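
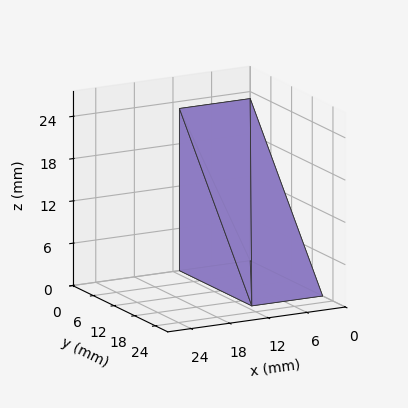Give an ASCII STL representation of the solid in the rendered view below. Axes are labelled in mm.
Reading the render: the shape is a wedge (ramp): 11 × 21 mm base, rising to 23 mm along the y=0 edge and sloping linearly to z=0 at y=21 (dimensions read to the nearest mm from the axis ticks). For the STL, each face is triangulated and given an outward normal.

solid part
  facet normal 0.0000 0.0000 -1.0000
    outer loop
      vertex 11.0 21.0 0.0
      vertex 11.0 0.0 0.0
      vertex 0.0 0.0 0.0
    endloop
  endfacet
  facet normal 0.0000 0.0000 -1.0000
    outer loop
      vertex 0.0 21.0 0.0
      vertex 11.0 21.0 0.0
      vertex 0.0 0.0 0.0
    endloop
  endfacet
  facet normal 0.0000 -1.0000 0.0000
    outer loop
      vertex 0.0 0.0 0.0
      vertex 11.0 0.0 0.0
      vertex 11.0 0.0 23.0
    endloop
  endfacet
  facet normal 0.0000 -1.0000 0.0000
    outer loop
      vertex 0.0 0.0 0.0
      vertex 11.0 0.0 23.0
      vertex 0.0 0.0 23.0
    endloop
  endfacet
  facet normal 0.0000 0.7385 0.6743
    outer loop
      vertex 0.0 0.0 23.0
      vertex 11.0 0.0 23.0
      vertex 11.0 21.0 0.0
    endloop
  endfacet
  facet normal 0.0000 0.7385 0.6743
    outer loop
      vertex 0.0 0.0 23.0
      vertex 11.0 21.0 0.0
      vertex 0.0 21.0 0.0
    endloop
  endfacet
  facet normal -1.0000 0.0000 0.0000
    outer loop
      vertex 0.0 0.0 23.0
      vertex 0.0 21.0 0.0
      vertex 0.0 0.0 0.0
    endloop
  endfacet
  facet normal 1.0000 0.0000 0.0000
    outer loop
      vertex 11.0 0.0 0.0
      vertex 11.0 21.0 0.0
      vertex 11.0 0.0 23.0
    endloop
  endfacet
endsolid part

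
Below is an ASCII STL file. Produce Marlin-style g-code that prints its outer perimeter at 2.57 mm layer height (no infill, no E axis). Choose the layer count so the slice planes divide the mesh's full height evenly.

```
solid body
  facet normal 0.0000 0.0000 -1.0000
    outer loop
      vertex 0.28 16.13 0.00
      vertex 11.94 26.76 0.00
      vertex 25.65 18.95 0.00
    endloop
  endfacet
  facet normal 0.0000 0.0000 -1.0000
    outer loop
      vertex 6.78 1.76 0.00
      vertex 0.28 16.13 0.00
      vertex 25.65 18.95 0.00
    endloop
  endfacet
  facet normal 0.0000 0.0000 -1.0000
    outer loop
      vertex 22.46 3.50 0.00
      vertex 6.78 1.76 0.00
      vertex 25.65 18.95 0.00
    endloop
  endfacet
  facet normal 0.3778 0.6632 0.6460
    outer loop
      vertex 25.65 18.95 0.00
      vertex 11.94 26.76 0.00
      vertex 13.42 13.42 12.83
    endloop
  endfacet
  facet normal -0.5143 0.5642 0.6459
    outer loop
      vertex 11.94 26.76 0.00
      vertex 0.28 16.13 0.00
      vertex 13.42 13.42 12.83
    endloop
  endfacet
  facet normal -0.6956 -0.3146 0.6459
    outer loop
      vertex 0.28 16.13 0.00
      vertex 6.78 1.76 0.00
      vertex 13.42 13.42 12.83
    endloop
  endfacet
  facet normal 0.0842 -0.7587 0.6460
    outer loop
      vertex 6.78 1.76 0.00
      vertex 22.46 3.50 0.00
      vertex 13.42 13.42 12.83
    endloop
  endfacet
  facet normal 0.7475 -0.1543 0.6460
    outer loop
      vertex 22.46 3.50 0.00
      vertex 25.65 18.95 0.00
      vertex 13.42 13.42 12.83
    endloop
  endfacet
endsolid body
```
; perimeter-only toolpath
G21 ; units = mm
G90 ; absolute positioning
G28 ; home
; layer 1
G0 Z2.57
G0 X23.20 Y17.84
G1 X12.24 Y24.09
G1 X2.91 Y15.59
G1 X8.11 Y4.09
G1 X20.65 Y5.48
G1 X23.20 Y17.84
; layer 2
G0 Z5.13
G0 X20.76 Y16.74
G1 X12.53 Y21.42
G1 X5.54 Y15.05
G1 X9.44 Y6.42
G1 X18.84 Y7.47
G1 X20.76 Y16.74
; layer 3
G0 Z7.70
G0 X18.31 Y15.63
G1 X12.83 Y18.76
G1 X8.16 Y14.50
G1 X10.76 Y8.76
G1 X17.04 Y9.45
G1 X18.31 Y15.63
; layer 4
G0 Z10.26
G0 X15.87 Y14.53
G1 X13.12 Y16.09
G1 X10.79 Y13.96
G1 X12.09 Y11.09
G1 X15.23 Y11.44
G1 X15.87 Y14.53
M2 ; end

The solid is a regular 5-sided pyramid, base circumscribed radius ≈ 13.4 mm, apex at z ≈ 12.8 mm. Slicing at Δz = 2.57 mm — 5 equal slices spanning the solid's height, so layer i sits at z = i·h/5 — gives 4 non-empty perimeters. Each is a 5-segment closed polygon; G0 lifts to the layer z and rapids to the start vertex, then G1 traces the edges. The cross-section shrinks linearly with z (the slice at the apex is degenerate and omitted).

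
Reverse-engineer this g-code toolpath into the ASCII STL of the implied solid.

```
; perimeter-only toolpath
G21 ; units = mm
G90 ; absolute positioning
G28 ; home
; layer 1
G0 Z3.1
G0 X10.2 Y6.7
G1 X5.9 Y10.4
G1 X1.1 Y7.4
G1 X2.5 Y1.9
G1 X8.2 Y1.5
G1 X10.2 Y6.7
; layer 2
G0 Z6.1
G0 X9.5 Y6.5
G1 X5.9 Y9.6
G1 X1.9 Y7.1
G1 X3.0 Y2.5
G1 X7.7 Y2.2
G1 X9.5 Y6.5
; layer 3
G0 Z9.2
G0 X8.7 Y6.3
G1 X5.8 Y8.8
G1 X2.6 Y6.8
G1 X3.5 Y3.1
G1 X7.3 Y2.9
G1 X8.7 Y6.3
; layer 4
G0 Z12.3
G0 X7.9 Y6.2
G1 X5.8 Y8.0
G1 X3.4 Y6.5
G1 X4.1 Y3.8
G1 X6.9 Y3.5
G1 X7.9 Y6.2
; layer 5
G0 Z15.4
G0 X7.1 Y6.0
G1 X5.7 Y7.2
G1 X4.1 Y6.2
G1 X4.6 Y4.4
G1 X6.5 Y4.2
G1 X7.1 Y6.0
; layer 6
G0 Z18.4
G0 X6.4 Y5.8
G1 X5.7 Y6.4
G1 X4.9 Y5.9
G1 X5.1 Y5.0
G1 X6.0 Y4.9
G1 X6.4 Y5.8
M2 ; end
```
solid part
  facet normal 0.0000 0.0000 -1.0000
    outer loop
      vertex 0.4 7.7 0.0
      vertex 6.0 11.2 0.0
      vertex 11.0 6.9 0.0
    endloop
  endfacet
  facet normal 0.0000 0.0000 -1.0000
    outer loop
      vertex 2.0 1.3 0.0
      vertex 0.4 7.7 0.0
      vertex 11.0 6.9 0.0
    endloop
  endfacet
  facet normal 0.0000 0.0000 -1.0000
    outer loop
      vertex 8.6 0.8 0.0
      vertex 2.0 1.3 0.0
      vertex 11.0 6.9 0.0
    endloop
  endfacet
  facet normal 0.6382 0.7421 0.2052
    outer loop
      vertex 11.0 6.9 0.0
      vertex 6.0 11.2 0.0
      vertex 5.6 5.6 21.5
    endloop
  endfacet
  facet normal -0.5186 0.8297 0.2065
    outer loop
      vertex 6.0 11.2 0.0
      vertex 0.4 7.7 0.0
      vertex 5.6 5.6 21.5
    endloop
  endfacet
  facet normal -0.9493 -0.2373 0.2064
    outer loop
      vertex 0.4 7.7 0.0
      vertex 2.0 1.3 0.0
      vertex 5.6 5.6 21.5
    endloop
  endfacet
  facet normal -0.0739 -0.9754 0.2075
    outer loop
      vertex 2.0 1.3 0.0
      vertex 8.6 0.8 0.0
      vertex 5.6 5.6 21.5
    endloop
  endfacet
  facet normal 0.9104 -0.3582 0.2070
    outer loop
      vertex 8.6 0.8 0.0
      vertex 11.0 6.9 0.0
      vertex 5.6 5.6 21.5
    endloop
  endfacet
endsolid part

The G0 Z moves step by Δz≈3.1 mm. The G1 loops shrink linearly with z, so the solid tapers from its base footprint up to z≈21.5. Closing with a flat bottom cap and the tapered top and triangulating gives 8 facets — a regular 5-sided pyramid, base circumscribed radius ≈ 5.6 mm, apex at z ≈ 21.5 mm.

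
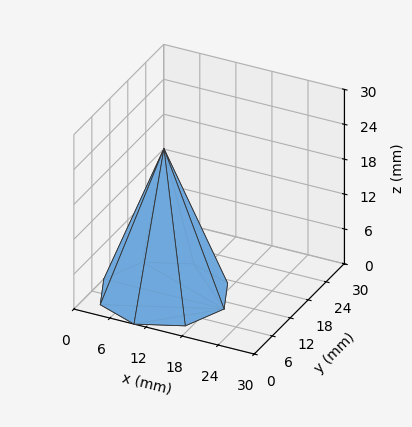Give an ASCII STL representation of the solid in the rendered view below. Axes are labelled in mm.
Reading the render: the shape is a regular 8-sided pyramid, base circumscribed radius ≈ 10 mm, apex at z ≈ 25 mm (dimensions read to the nearest mm from the axis ticks). For the STL, each face is triangulated and given an outward normal.

solid part
  facet normal 0.0000 0.0000 -1.0000
    outer loop
      vertex 10.000 20.000 0.000
      vertex 17.071 17.071 0.000
      vertex 20.000 10.000 0.000
    endloop
  endfacet
  facet normal 0.0000 0.0000 -1.0000
    outer loop
      vertex 2.929 17.071 0.000
      vertex 10.000 20.000 0.000
      vertex 20.000 10.000 0.000
    endloop
  endfacet
  facet normal 0.0000 0.0000 -1.0000
    outer loop
      vertex 0.000 10.000 0.000
      vertex 2.929 17.071 0.000
      vertex 20.000 10.000 0.000
    endloop
  endfacet
  facet normal 0.0000 0.0000 -1.0000
    outer loop
      vertex 2.929 2.929 0.000
      vertex 0.000 10.000 0.000
      vertex 20.000 10.000 0.000
    endloop
  endfacet
  facet normal 0.0000 0.0000 -1.0000
    outer loop
      vertex 10.000 0.000 0.000
      vertex 2.929 2.929 0.000
      vertex 20.000 10.000 0.000
    endloop
  endfacet
  facet normal 0.0000 0.0000 -1.0000
    outer loop
      vertex 17.071 2.929 0.000
      vertex 10.000 0.000 0.000
      vertex 20.000 10.000 0.000
    endloop
  endfacet
  facet normal 0.8666 0.3590 0.3466
    outer loop
      vertex 20.000 10.000 0.000
      vertex 17.071 17.071 0.000
      vertex 10.000 10.000 25.000
    endloop
  endfacet
  facet normal 0.3590 0.8666 0.3466
    outer loop
      vertex 17.071 17.071 0.000
      vertex 10.000 20.000 0.000
      vertex 10.000 10.000 25.000
    endloop
  endfacet
  facet normal -0.3590 0.8666 0.3466
    outer loop
      vertex 10.000 20.000 0.000
      vertex 2.929 17.071 0.000
      vertex 10.000 10.000 25.000
    endloop
  endfacet
  facet normal -0.8666 0.3590 0.3466
    outer loop
      vertex 2.929 17.071 0.000
      vertex 0.000 10.000 0.000
      vertex 10.000 10.000 25.000
    endloop
  endfacet
  facet normal -0.8666 -0.3590 0.3466
    outer loop
      vertex 0.000 10.000 0.000
      vertex 2.929 2.929 0.000
      vertex 10.000 10.000 25.000
    endloop
  endfacet
  facet normal -0.3590 -0.8666 0.3466
    outer loop
      vertex 2.929 2.929 0.000
      vertex 10.000 0.000 0.000
      vertex 10.000 10.000 25.000
    endloop
  endfacet
  facet normal 0.3590 -0.8666 0.3466
    outer loop
      vertex 10.000 0.000 0.000
      vertex 17.071 2.929 0.000
      vertex 10.000 10.000 25.000
    endloop
  endfacet
  facet normal 0.8666 -0.3590 0.3466
    outer loop
      vertex 17.071 2.929 0.000
      vertex 20.000 10.000 0.000
      vertex 10.000 10.000 25.000
    endloop
  endfacet
endsolid part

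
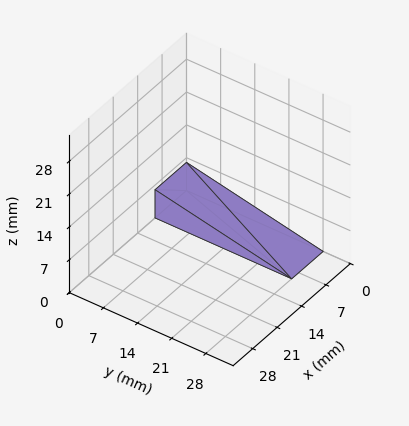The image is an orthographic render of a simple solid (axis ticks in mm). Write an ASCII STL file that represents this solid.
Reading the render: the shape is a wedge (ramp): 9 × 28 mm base, rising to 6 mm along the y=0 edge and sloping linearly to z=0 at y=28 (dimensions read to the nearest mm from the axis ticks). For the STL, each face is triangulated and given an outward normal.

solid part
  facet normal 0.0000 0.0000 -1.0000
    outer loop
      vertex 9.0 28.0 0.0
      vertex 9.0 0.0 0.0
      vertex 0.0 0.0 0.0
    endloop
  endfacet
  facet normal 0.0000 0.0000 -1.0000
    outer loop
      vertex 0.0 28.0 0.0
      vertex 9.0 28.0 0.0
      vertex 0.0 0.0 0.0
    endloop
  endfacet
  facet normal 0.0000 -1.0000 0.0000
    outer loop
      vertex 0.0 0.0 0.0
      vertex 9.0 0.0 0.0
      vertex 9.0 0.0 6.0
    endloop
  endfacet
  facet normal 0.0000 -1.0000 0.0000
    outer loop
      vertex 0.0 0.0 0.0
      vertex 9.0 0.0 6.0
      vertex 0.0 0.0 6.0
    endloop
  endfacet
  facet normal 0.0000 0.2095 0.9778
    outer loop
      vertex 0.0 0.0 6.0
      vertex 9.0 0.0 6.0
      vertex 9.0 28.0 0.0
    endloop
  endfacet
  facet normal 0.0000 0.2095 0.9778
    outer loop
      vertex 0.0 0.0 6.0
      vertex 9.0 28.0 0.0
      vertex 0.0 28.0 0.0
    endloop
  endfacet
  facet normal -1.0000 0.0000 0.0000
    outer loop
      vertex 0.0 0.0 6.0
      vertex 0.0 28.0 0.0
      vertex 0.0 0.0 0.0
    endloop
  endfacet
  facet normal 1.0000 0.0000 0.0000
    outer loop
      vertex 9.0 0.0 0.0
      vertex 9.0 28.0 0.0
      vertex 9.0 0.0 6.0
    endloop
  endfacet
endsolid part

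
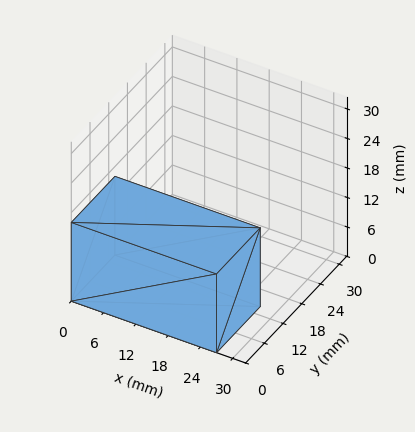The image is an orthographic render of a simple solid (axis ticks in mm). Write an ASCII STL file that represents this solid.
Reading the render: the shape is a rectangular box, roughly 27 × 14 mm footprint and 16 mm tall (dimensions read to the nearest mm from the axis ticks). For the STL, each face is triangulated and given an outward normal.

solid part
  facet normal 0.0000 0.0000 -1.0000
    outer loop
      vertex 27.000 14.000 0.000
      vertex 27.000 0.000 0.000
      vertex 0.000 0.000 0.000
    endloop
  endfacet
  facet normal 0.0000 0.0000 -1.0000
    outer loop
      vertex 0.000 14.000 0.000
      vertex 27.000 14.000 0.000
      vertex 0.000 0.000 0.000
    endloop
  endfacet
  facet normal 0.0000 0.0000 1.0000
    outer loop
      vertex 0.000 0.000 16.000
      vertex 27.000 0.000 16.000
      vertex 27.000 14.000 16.000
    endloop
  endfacet
  facet normal 0.0000 0.0000 1.0000
    outer loop
      vertex 0.000 0.000 16.000
      vertex 27.000 14.000 16.000
      vertex 0.000 14.000 16.000
    endloop
  endfacet
  facet normal 0.0000 -1.0000 0.0000
    outer loop
      vertex 0.000 0.000 0.000
      vertex 27.000 0.000 0.000
      vertex 27.000 0.000 16.000
    endloop
  endfacet
  facet normal 0.0000 -1.0000 0.0000
    outer loop
      vertex 0.000 0.000 0.000
      vertex 27.000 0.000 16.000
      vertex 0.000 0.000 16.000
    endloop
  endfacet
  facet normal 0.0000 1.0000 0.0000
    outer loop
      vertex 27.000 14.000 16.000
      vertex 27.000 14.000 0.000
      vertex 0.000 14.000 0.000
    endloop
  endfacet
  facet normal 0.0000 1.0000 0.0000
    outer loop
      vertex 0.000 14.000 16.000
      vertex 27.000 14.000 16.000
      vertex 0.000 14.000 0.000
    endloop
  endfacet
  facet normal -1.0000 0.0000 0.0000
    outer loop
      vertex 0.000 14.000 16.000
      vertex 0.000 14.000 0.000
      vertex 0.000 0.000 0.000
    endloop
  endfacet
  facet normal -1.0000 0.0000 0.0000
    outer loop
      vertex 0.000 0.000 16.000
      vertex 0.000 14.000 16.000
      vertex 0.000 0.000 0.000
    endloop
  endfacet
  facet normal 1.0000 0.0000 0.0000
    outer loop
      vertex 27.000 0.000 0.000
      vertex 27.000 14.000 0.000
      vertex 27.000 14.000 16.000
    endloop
  endfacet
  facet normal 1.0000 0.0000 0.0000
    outer loop
      vertex 27.000 0.000 0.000
      vertex 27.000 14.000 16.000
      vertex 27.000 0.000 16.000
    endloop
  endfacet
endsolid part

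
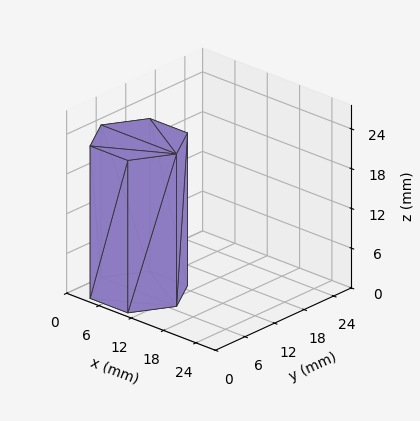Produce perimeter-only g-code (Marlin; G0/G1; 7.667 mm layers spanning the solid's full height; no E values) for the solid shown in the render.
Reading the render: the shape is a regular 6-sided prism (a cylinder approximated with 6 flat sides), circumscribed radius ≈ 7 mm, height ≈ 23 mm (dimensions read to the nearest mm from the axis ticks). For the g-code, the solid's height is divided into equal slices at the stated Δz and each level perimeter traced with G1 moves after a G0 lift.

; perimeter-only toolpath
G21 ; units = mm
G90 ; absolute positioning
G28 ; home
; layer 1
G0 Z7.667
G0 X14.000 Y7.000
G1 X10.500 Y13.062
G1 X3.500 Y13.062
G1 X0.000 Y7.000
G1 X3.500 Y0.938
G1 X10.500 Y0.938
G1 X14.000 Y7.000
; layer 2
G0 Z15.333
G0 X14.000 Y7.000
G1 X10.500 Y13.062
G1 X3.500 Y13.062
G1 X0.000 Y7.000
G1 X3.500 Y0.938
G1 X10.500 Y0.938
G1 X14.000 Y7.000
; layer 3
G0 Z23.000
G0 X14.000 Y7.000
G1 X10.500 Y13.062
G1 X3.500 Y13.062
G1 X0.000 Y7.000
G1 X3.500 Y0.938
G1 X10.500 Y0.938
G1 X14.000 Y7.000
M2 ; end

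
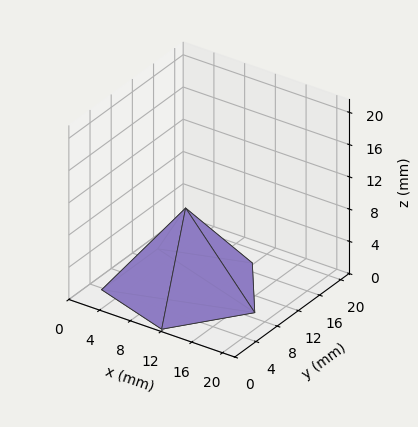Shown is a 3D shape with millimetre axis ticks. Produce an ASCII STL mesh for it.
Reading the render: the shape is a regular 5-sided pyramid, base circumscribed radius ≈ 9 mm, apex at z ≈ 10 mm (dimensions read to the nearest mm from the axis ticks). For the STL, each face is triangulated and given an outward normal.

solid part
  facet normal 0.0000 0.0000 -1.0000
    outer loop
      vertex 1.719 14.290 0.000
      vertex 11.781 17.560 0.000
      vertex 18.000 9.000 0.000
    endloop
  endfacet
  facet normal 0.0000 0.0000 -1.0000
    outer loop
      vertex 1.719 3.710 0.000
      vertex 1.719 14.290 0.000
      vertex 18.000 9.000 0.000
    endloop
  endfacet
  facet normal 0.0000 0.0000 -1.0000
    outer loop
      vertex 11.781 0.440 0.000
      vertex 1.719 3.710 0.000
      vertex 18.000 9.000 0.000
    endloop
  endfacet
  facet normal 0.6540 0.4752 0.5886
    outer loop
      vertex 18.000 9.000 0.000
      vertex 11.781 17.560 0.000
      vertex 9.000 9.000 10.000
    endloop
  endfacet
  facet normal -0.2499 0.7688 0.5886
    outer loop
      vertex 11.781 17.560 0.000
      vertex 1.719 14.290 0.000
      vertex 9.000 9.000 10.000
    endloop
  endfacet
  facet normal -0.8084 0.0000 0.5886
    outer loop
      vertex 1.719 14.290 0.000
      vertex 1.719 3.710 0.000
      vertex 9.000 9.000 10.000
    endloop
  endfacet
  facet normal -0.2499 -0.7688 0.5886
    outer loop
      vertex 1.719 3.710 0.000
      vertex 11.781 0.440 0.000
      vertex 9.000 9.000 10.000
    endloop
  endfacet
  facet normal 0.6540 -0.4752 0.5886
    outer loop
      vertex 11.781 0.440 0.000
      vertex 18.000 9.000 0.000
      vertex 9.000 9.000 10.000
    endloop
  endfacet
endsolid part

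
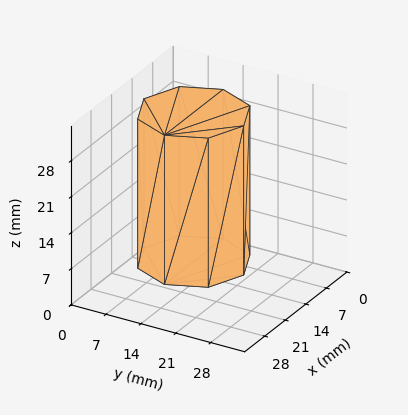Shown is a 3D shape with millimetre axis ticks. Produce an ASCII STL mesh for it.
Reading the render: the shape is a regular 8-sided prism (a cylinder approximated with 8 flat sides), circumscribed radius ≈ 10 mm, height ≈ 29 mm (dimensions read to the nearest mm from the axis ticks). For the STL, each face is triangulated and given an outward normal.

solid part
  facet normal 0.0000 0.0000 -1.0000
    outer loop
      vertex 10.000 20.000 0.000
      vertex 17.071 17.071 0.000
      vertex 20.000 10.000 0.000
    endloop
  endfacet
  facet normal 0.0000 0.0000 -1.0000
    outer loop
      vertex 2.929 17.071 0.000
      vertex 10.000 20.000 0.000
      vertex 20.000 10.000 0.000
    endloop
  endfacet
  facet normal 0.0000 0.0000 -1.0000
    outer loop
      vertex 0.000 10.000 0.000
      vertex 2.929 17.071 0.000
      vertex 20.000 10.000 0.000
    endloop
  endfacet
  facet normal 0.0000 0.0000 -1.0000
    outer loop
      vertex 2.929 2.929 0.000
      vertex 0.000 10.000 0.000
      vertex 20.000 10.000 0.000
    endloop
  endfacet
  facet normal 0.0000 0.0000 -1.0000
    outer loop
      vertex 10.000 0.000 0.000
      vertex 2.929 2.929 0.000
      vertex 20.000 10.000 0.000
    endloop
  endfacet
  facet normal 0.0000 0.0000 -1.0000
    outer loop
      vertex 17.071 2.929 0.000
      vertex 10.000 0.000 0.000
      vertex 20.000 10.000 0.000
    endloop
  endfacet
  facet normal 0.0000 0.0000 1.0000
    outer loop
      vertex 20.000 10.000 29.000
      vertex 17.071 17.071 29.000
      vertex 10.000 20.000 29.000
    endloop
  endfacet
  facet normal 0.0000 0.0000 1.0000
    outer loop
      vertex 20.000 10.000 29.000
      vertex 10.000 20.000 29.000
      vertex 2.929 17.071 29.000
    endloop
  endfacet
  facet normal 0.0000 0.0000 1.0000
    outer loop
      vertex 20.000 10.000 29.000
      vertex 2.929 17.071 29.000
      vertex 0.000 10.000 29.000
    endloop
  endfacet
  facet normal 0.0000 0.0000 1.0000
    outer loop
      vertex 20.000 10.000 29.000
      vertex 0.000 10.000 29.000
      vertex 2.929 2.929 29.000
    endloop
  endfacet
  facet normal 0.0000 0.0000 1.0000
    outer loop
      vertex 20.000 10.000 29.000
      vertex 2.929 2.929 29.000
      vertex 10.000 0.000 29.000
    endloop
  endfacet
  facet normal 0.0000 0.0000 1.0000
    outer loop
      vertex 20.000 10.000 29.000
      vertex 10.000 0.000 29.000
      vertex 17.071 2.929 29.000
    endloop
  endfacet
  facet normal 0.9239 0.3827 0.0000
    outer loop
      vertex 20.000 10.000 0.000
      vertex 17.071 17.071 0.000
      vertex 17.071 17.071 29.000
    endloop
  endfacet
  facet normal 0.9239 0.3827 0.0000
    outer loop
      vertex 20.000 10.000 0.000
      vertex 17.071 17.071 29.000
      vertex 20.000 10.000 29.000
    endloop
  endfacet
  facet normal 0.3827 0.9239 0.0000
    outer loop
      vertex 17.071 17.071 0.000
      vertex 10.000 20.000 0.000
      vertex 10.000 20.000 29.000
    endloop
  endfacet
  facet normal 0.3827 0.9239 0.0000
    outer loop
      vertex 17.071 17.071 0.000
      vertex 10.000 20.000 29.000
      vertex 17.071 17.071 29.000
    endloop
  endfacet
  facet normal -0.3827 0.9239 0.0000
    outer loop
      vertex 10.000 20.000 0.000
      vertex 2.929 17.071 0.000
      vertex 2.929 17.071 29.000
    endloop
  endfacet
  facet normal -0.3827 0.9239 0.0000
    outer loop
      vertex 10.000 20.000 0.000
      vertex 2.929 17.071 29.000
      vertex 10.000 20.000 29.000
    endloop
  endfacet
  facet normal -0.9239 0.3827 0.0000
    outer loop
      vertex 2.929 17.071 0.000
      vertex 0.000 10.000 0.000
      vertex 0.000 10.000 29.000
    endloop
  endfacet
  facet normal -0.9239 0.3827 0.0000
    outer loop
      vertex 2.929 17.071 0.000
      vertex 0.000 10.000 29.000
      vertex 2.929 17.071 29.000
    endloop
  endfacet
  facet normal -0.9239 -0.3827 0.0000
    outer loop
      vertex 0.000 10.000 0.000
      vertex 2.929 2.929 0.000
      vertex 2.929 2.929 29.000
    endloop
  endfacet
  facet normal -0.9239 -0.3827 0.0000
    outer loop
      vertex 0.000 10.000 0.000
      vertex 2.929 2.929 29.000
      vertex 0.000 10.000 29.000
    endloop
  endfacet
  facet normal -0.3827 -0.9239 0.0000
    outer loop
      vertex 2.929 2.929 0.000
      vertex 10.000 0.000 0.000
      vertex 10.000 0.000 29.000
    endloop
  endfacet
  facet normal -0.3827 -0.9239 0.0000
    outer loop
      vertex 2.929 2.929 0.000
      vertex 10.000 0.000 29.000
      vertex 2.929 2.929 29.000
    endloop
  endfacet
  facet normal 0.3827 -0.9239 0.0000
    outer loop
      vertex 10.000 0.000 0.000
      vertex 17.071 2.929 0.000
      vertex 17.071 2.929 29.000
    endloop
  endfacet
  facet normal 0.3827 -0.9239 0.0000
    outer loop
      vertex 10.000 0.000 0.000
      vertex 17.071 2.929 29.000
      vertex 10.000 0.000 29.000
    endloop
  endfacet
  facet normal 0.9239 -0.3827 0.0000
    outer loop
      vertex 17.071 2.929 0.000
      vertex 20.000 10.000 0.000
      vertex 20.000 10.000 29.000
    endloop
  endfacet
  facet normal 0.9239 -0.3827 0.0000
    outer loop
      vertex 17.071 2.929 0.000
      vertex 20.000 10.000 29.000
      vertex 17.071 2.929 29.000
    endloop
  endfacet
endsolid part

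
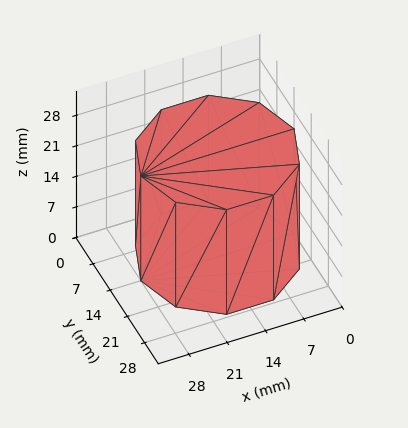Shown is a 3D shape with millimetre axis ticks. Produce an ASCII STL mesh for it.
Reading the render: the shape is a regular 10-sided prism (a cylinder approximated with 10 flat sides), circumscribed radius ≈ 14 mm, height ≈ 24 mm (dimensions read to the nearest mm from the axis ticks). For the STL, each face is triangulated and given an outward normal.

solid part
  facet normal 0.0000 0.0000 -1.0000
    outer loop
      vertex 18.3 27.3 0.0
      vertex 25.3 22.2 0.0
      vertex 28.0 14.0 0.0
    endloop
  endfacet
  facet normal 0.0000 0.0000 -1.0000
    outer loop
      vertex 9.7 27.3 0.0
      vertex 18.3 27.3 0.0
      vertex 28.0 14.0 0.0
    endloop
  endfacet
  facet normal 0.0000 0.0000 -1.0000
    outer loop
      vertex 2.7 22.2 0.0
      vertex 9.7 27.3 0.0
      vertex 28.0 14.0 0.0
    endloop
  endfacet
  facet normal 0.0000 0.0000 -1.0000
    outer loop
      vertex 0.0 14.0 0.0
      vertex 2.7 22.2 0.0
      vertex 28.0 14.0 0.0
    endloop
  endfacet
  facet normal 0.0000 0.0000 -1.0000
    outer loop
      vertex 2.7 5.8 0.0
      vertex 0.0 14.0 0.0
      vertex 28.0 14.0 0.0
    endloop
  endfacet
  facet normal 0.0000 0.0000 -1.0000
    outer loop
      vertex 9.7 0.7 0.0
      vertex 2.7 5.8 0.0
      vertex 28.0 14.0 0.0
    endloop
  endfacet
  facet normal 0.0000 0.0000 -1.0000
    outer loop
      vertex 18.3 0.7 0.0
      vertex 9.7 0.7 0.0
      vertex 28.0 14.0 0.0
    endloop
  endfacet
  facet normal 0.0000 0.0000 -1.0000
    outer loop
      vertex 25.3 5.8 0.0
      vertex 18.3 0.7 0.0
      vertex 28.0 14.0 0.0
    endloop
  endfacet
  facet normal 0.0000 0.0000 1.0000
    outer loop
      vertex 28.0 14.0 24.0
      vertex 25.3 22.2 24.0
      vertex 18.3 27.3 24.0
    endloop
  endfacet
  facet normal 0.0000 0.0000 1.0000
    outer loop
      vertex 28.0 14.0 24.0
      vertex 18.3 27.3 24.0
      vertex 9.7 27.3 24.0
    endloop
  endfacet
  facet normal 0.0000 0.0000 1.0000
    outer loop
      vertex 28.0 14.0 24.0
      vertex 9.7 27.3 24.0
      vertex 2.7 22.2 24.0
    endloop
  endfacet
  facet normal 0.0000 0.0000 1.0000
    outer loop
      vertex 28.0 14.0 24.0
      vertex 2.7 22.2 24.0
      vertex 0.0 14.0 24.0
    endloop
  endfacet
  facet normal 0.0000 0.0000 1.0000
    outer loop
      vertex 28.0 14.0 24.0
      vertex 0.0 14.0 24.0
      vertex 2.7 5.8 24.0
    endloop
  endfacet
  facet normal 0.0000 0.0000 1.0000
    outer loop
      vertex 28.0 14.0 24.0
      vertex 2.7 5.8 24.0
      vertex 9.7 0.7 24.0
    endloop
  endfacet
  facet normal 0.0000 0.0000 1.0000
    outer loop
      vertex 28.0 14.0 24.0
      vertex 9.7 0.7 24.0
      vertex 18.3 0.7 24.0
    endloop
  endfacet
  facet normal 0.0000 0.0000 1.0000
    outer loop
      vertex 28.0 14.0 24.0
      vertex 18.3 0.7 24.0
      vertex 25.3 5.8 24.0
    endloop
  endfacet
  facet normal 0.9498 0.3128 0.0000
    outer loop
      vertex 28.0 14.0 0.0
      vertex 25.3 22.2 0.0
      vertex 25.3 22.2 24.0
    endloop
  endfacet
  facet normal 0.9498 0.3128 0.0000
    outer loop
      vertex 28.0 14.0 0.0
      vertex 25.3 22.2 24.0
      vertex 28.0 14.0 24.0
    endloop
  endfacet
  facet normal 0.5889 0.8082 0.0000
    outer loop
      vertex 25.3 22.2 0.0
      vertex 18.3 27.3 0.0
      vertex 18.3 27.3 24.0
    endloop
  endfacet
  facet normal 0.5889 0.8082 0.0000
    outer loop
      vertex 25.3 22.2 0.0
      vertex 18.3 27.3 24.0
      vertex 25.3 22.2 24.0
    endloop
  endfacet
  facet normal 0.0000 1.0000 0.0000
    outer loop
      vertex 18.3 27.3 0.0
      vertex 9.7 27.3 0.0
      vertex 9.7 27.3 24.0
    endloop
  endfacet
  facet normal 0.0000 1.0000 0.0000
    outer loop
      vertex 18.3 27.3 0.0
      vertex 9.7 27.3 24.0
      vertex 18.3 27.3 24.0
    endloop
  endfacet
  facet normal -0.5889 0.8082 0.0000
    outer loop
      vertex 9.7 27.3 0.0
      vertex 2.7 22.2 0.0
      vertex 2.7 22.2 24.0
    endloop
  endfacet
  facet normal -0.5889 0.8082 0.0000
    outer loop
      vertex 9.7 27.3 0.0
      vertex 2.7 22.2 24.0
      vertex 9.7 27.3 24.0
    endloop
  endfacet
  facet normal -0.9498 0.3128 0.0000
    outer loop
      vertex 2.7 22.2 0.0
      vertex 0.0 14.0 0.0
      vertex 0.0 14.0 24.0
    endloop
  endfacet
  facet normal -0.9498 0.3128 0.0000
    outer loop
      vertex 2.7 22.2 0.0
      vertex 0.0 14.0 24.0
      vertex 2.7 22.2 24.0
    endloop
  endfacet
  facet normal -0.9498 -0.3128 0.0000
    outer loop
      vertex 0.0 14.0 0.0
      vertex 2.7 5.8 0.0
      vertex 2.7 5.8 24.0
    endloop
  endfacet
  facet normal -0.9498 -0.3128 0.0000
    outer loop
      vertex 0.0 14.0 0.0
      vertex 2.7 5.8 24.0
      vertex 0.0 14.0 24.0
    endloop
  endfacet
  facet normal -0.5889 -0.8082 0.0000
    outer loop
      vertex 2.7 5.8 0.0
      vertex 9.7 0.7 0.0
      vertex 9.7 0.7 24.0
    endloop
  endfacet
  facet normal -0.5889 -0.8082 0.0000
    outer loop
      vertex 2.7 5.8 0.0
      vertex 9.7 0.7 24.0
      vertex 2.7 5.8 24.0
    endloop
  endfacet
  facet normal 0.0000 -1.0000 0.0000
    outer loop
      vertex 9.7 0.7 0.0
      vertex 18.3 0.7 0.0
      vertex 18.3 0.7 24.0
    endloop
  endfacet
  facet normal 0.0000 -1.0000 0.0000
    outer loop
      vertex 9.7 0.7 0.0
      vertex 18.3 0.7 24.0
      vertex 9.7 0.7 24.0
    endloop
  endfacet
  facet normal 0.5889 -0.8082 0.0000
    outer loop
      vertex 18.3 0.7 0.0
      vertex 25.3 5.8 0.0
      vertex 25.3 5.8 24.0
    endloop
  endfacet
  facet normal 0.5889 -0.8082 0.0000
    outer loop
      vertex 18.3 0.7 0.0
      vertex 25.3 5.8 24.0
      vertex 18.3 0.7 24.0
    endloop
  endfacet
  facet normal 0.9498 -0.3128 0.0000
    outer loop
      vertex 25.3 5.8 0.0
      vertex 28.0 14.0 0.0
      vertex 28.0 14.0 24.0
    endloop
  endfacet
  facet normal 0.9498 -0.3128 0.0000
    outer loop
      vertex 25.3 5.8 0.0
      vertex 28.0 14.0 24.0
      vertex 25.3 5.8 24.0
    endloop
  endfacet
endsolid part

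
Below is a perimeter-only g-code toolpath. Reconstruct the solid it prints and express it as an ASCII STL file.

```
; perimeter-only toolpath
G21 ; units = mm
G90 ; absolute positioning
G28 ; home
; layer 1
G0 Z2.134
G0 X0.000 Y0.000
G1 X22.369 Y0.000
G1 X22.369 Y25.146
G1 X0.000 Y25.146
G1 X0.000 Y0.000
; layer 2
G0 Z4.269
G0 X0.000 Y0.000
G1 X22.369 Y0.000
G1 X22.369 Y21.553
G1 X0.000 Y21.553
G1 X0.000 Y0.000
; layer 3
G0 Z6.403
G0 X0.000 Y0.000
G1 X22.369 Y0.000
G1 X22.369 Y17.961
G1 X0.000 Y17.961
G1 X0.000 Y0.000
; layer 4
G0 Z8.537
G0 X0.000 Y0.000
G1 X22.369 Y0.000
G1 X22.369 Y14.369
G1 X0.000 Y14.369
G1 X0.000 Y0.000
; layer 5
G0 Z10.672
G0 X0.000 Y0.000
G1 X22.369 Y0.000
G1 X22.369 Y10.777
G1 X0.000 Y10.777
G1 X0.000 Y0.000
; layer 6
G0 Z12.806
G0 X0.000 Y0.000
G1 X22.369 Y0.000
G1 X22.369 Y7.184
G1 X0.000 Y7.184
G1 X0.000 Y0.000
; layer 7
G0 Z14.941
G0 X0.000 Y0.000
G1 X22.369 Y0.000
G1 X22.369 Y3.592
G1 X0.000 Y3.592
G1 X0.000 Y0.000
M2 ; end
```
solid part
  facet normal 0.0000 0.0000 -1.0000
    outer loop
      vertex 22.369 28.738 0.000
      vertex 22.369 0.000 0.000
      vertex 0.000 0.000 0.000
    endloop
  endfacet
  facet normal 0.0000 0.0000 -1.0000
    outer loop
      vertex 0.000 28.738 0.000
      vertex 22.369 28.738 0.000
      vertex 0.000 0.000 0.000
    endloop
  endfacet
  facet normal 0.0000 -1.0000 0.0000
    outer loop
      vertex 0.000 0.000 0.000
      vertex 22.369 0.000 0.000
      vertex 22.369 0.000 17.075
    endloop
  endfacet
  facet normal 0.0000 -1.0000 0.0000
    outer loop
      vertex 0.000 0.000 0.000
      vertex 22.369 0.000 17.075
      vertex 0.000 0.000 17.075
    endloop
  endfacet
  facet normal 0.0000 0.5108 0.8597
    outer loop
      vertex 0.000 0.000 17.075
      vertex 22.369 0.000 17.075
      vertex 22.369 28.738 0.000
    endloop
  endfacet
  facet normal 0.0000 0.5108 0.8597
    outer loop
      vertex 0.000 0.000 17.075
      vertex 22.369 28.738 0.000
      vertex 0.000 28.738 0.000
    endloop
  endfacet
  facet normal -1.0000 0.0000 0.0000
    outer loop
      vertex 0.000 0.000 17.075
      vertex 0.000 28.738 0.000
      vertex 0.000 0.000 0.000
    endloop
  endfacet
  facet normal 1.0000 0.0000 0.0000
    outer loop
      vertex 22.369 0.000 0.000
      vertex 22.369 28.738 0.000
      vertex 22.369 0.000 17.075
    endloop
  endfacet
endsolid part

The G0 Z moves step by Δz≈2.134 mm. The G1 loops shrink linearly with z, so the solid tapers from its base footprint up to z≈17.1. Closing with a flat bottom cap and the tapered top and triangulating gives 8 facets — a wedge (ramp): 22.4 × 28.7 mm base, rising to 17.1 mm along the y=0 edge and sloping linearly to z=0 at y=28.7.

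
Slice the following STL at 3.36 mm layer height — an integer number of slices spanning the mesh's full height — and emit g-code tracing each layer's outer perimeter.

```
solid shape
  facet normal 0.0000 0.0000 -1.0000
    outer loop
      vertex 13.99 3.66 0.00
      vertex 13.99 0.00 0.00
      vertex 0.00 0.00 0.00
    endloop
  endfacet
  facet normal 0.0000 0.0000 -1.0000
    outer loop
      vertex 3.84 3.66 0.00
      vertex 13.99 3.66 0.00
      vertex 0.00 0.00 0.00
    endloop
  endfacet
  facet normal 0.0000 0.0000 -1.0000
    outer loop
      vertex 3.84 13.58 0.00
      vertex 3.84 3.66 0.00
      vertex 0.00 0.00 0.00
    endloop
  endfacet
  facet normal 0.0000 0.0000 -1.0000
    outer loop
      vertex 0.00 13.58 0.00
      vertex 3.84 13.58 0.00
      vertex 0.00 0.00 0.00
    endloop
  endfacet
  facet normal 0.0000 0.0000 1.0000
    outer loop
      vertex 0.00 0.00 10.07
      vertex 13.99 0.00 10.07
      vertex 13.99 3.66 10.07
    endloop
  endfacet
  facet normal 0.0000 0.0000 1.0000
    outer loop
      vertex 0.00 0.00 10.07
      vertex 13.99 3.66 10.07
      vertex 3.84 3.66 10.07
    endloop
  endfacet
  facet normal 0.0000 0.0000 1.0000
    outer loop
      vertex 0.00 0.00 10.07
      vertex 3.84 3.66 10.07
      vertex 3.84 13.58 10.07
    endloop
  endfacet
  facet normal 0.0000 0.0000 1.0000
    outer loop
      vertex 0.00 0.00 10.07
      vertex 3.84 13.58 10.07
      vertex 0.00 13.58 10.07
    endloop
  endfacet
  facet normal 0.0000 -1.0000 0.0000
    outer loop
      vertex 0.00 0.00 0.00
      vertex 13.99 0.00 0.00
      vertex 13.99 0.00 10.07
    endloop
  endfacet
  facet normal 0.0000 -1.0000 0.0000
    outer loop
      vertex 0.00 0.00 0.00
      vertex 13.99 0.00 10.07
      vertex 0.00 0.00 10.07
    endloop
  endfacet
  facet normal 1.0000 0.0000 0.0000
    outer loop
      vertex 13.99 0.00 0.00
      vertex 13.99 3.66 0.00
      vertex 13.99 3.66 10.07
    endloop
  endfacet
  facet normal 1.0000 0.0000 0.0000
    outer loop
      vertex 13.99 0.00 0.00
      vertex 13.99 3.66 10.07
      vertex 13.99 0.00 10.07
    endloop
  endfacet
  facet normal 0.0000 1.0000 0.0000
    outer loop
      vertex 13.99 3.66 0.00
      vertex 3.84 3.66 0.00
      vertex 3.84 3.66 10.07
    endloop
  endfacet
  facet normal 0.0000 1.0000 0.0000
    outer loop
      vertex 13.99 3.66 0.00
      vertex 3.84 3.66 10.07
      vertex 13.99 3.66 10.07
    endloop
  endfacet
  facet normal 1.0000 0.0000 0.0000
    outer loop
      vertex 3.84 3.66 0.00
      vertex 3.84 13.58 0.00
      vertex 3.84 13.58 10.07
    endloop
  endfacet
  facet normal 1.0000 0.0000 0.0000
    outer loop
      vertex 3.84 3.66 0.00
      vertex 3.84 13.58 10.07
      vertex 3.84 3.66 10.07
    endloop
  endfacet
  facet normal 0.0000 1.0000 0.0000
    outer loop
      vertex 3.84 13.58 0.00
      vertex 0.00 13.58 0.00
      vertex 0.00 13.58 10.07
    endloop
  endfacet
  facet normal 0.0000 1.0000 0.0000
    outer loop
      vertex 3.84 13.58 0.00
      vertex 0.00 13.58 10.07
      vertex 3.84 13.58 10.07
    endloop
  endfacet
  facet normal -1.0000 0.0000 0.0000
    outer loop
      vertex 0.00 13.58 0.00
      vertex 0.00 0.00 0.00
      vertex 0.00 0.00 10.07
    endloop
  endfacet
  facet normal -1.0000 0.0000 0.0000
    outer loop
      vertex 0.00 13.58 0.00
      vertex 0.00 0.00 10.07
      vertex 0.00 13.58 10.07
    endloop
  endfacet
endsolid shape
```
; perimeter-only toolpath
G21 ; units = mm
G90 ; absolute positioning
G28 ; home
; layer 1
G0 Z3.36
G0 X0.00 Y0.00
G1 X13.99 Y0.00
G1 X13.99 Y3.66
G1 X3.84 Y3.66
G1 X3.84 Y13.58
G1 X0.00 Y13.58
G1 X0.00 Y0.00
; layer 2
G0 Z6.71
G0 X0.00 Y0.00
G1 X13.99 Y0.00
G1 X13.99 Y3.66
G1 X3.84 Y3.66
G1 X3.84 Y13.58
G1 X0.00 Y13.58
G1 X0.00 Y0.00
; layer 3
G0 Z10.07
G0 X0.00 Y0.00
G1 X13.99 Y0.00
G1 X13.99 Y3.66
G1 X3.84 Y3.66
G1 X3.84 Y13.58
G1 X0.00 Y13.58
G1 X0.00 Y0.00
M2 ; end

The solid is an L-shaped prism: outer 14 × 13.6 mm, arm thicknesses ≈ 3.66 mm (horizontal) and 3.84 mm (vertical), extruded 10.1 mm in z. Slicing at Δz = 3.36 mm — 3 equal slices spanning the solid's height, so layer i sits at z = i·h/3 — gives 3 non-empty perimeters. Each is a 6-segment closed polygon; G0 lifts to the layer z and rapids to the start vertex, then G1 traces the edges.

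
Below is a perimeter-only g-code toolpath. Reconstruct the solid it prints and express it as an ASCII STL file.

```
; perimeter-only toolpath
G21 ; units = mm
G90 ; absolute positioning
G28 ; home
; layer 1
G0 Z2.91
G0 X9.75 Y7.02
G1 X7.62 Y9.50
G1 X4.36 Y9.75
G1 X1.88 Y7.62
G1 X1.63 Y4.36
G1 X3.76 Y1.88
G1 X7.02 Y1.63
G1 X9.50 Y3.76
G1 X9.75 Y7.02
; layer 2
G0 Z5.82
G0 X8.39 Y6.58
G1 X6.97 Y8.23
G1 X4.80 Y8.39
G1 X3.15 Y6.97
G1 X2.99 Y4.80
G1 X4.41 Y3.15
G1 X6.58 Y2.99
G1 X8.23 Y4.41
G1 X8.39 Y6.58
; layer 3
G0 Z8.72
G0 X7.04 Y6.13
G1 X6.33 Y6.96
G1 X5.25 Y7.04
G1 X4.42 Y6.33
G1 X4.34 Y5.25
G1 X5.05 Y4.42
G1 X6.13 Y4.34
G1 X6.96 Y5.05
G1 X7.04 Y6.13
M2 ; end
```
solid part
  facet normal 0.0000 0.0000 -1.0000
    outer loop
      vertex 3.92 11.10 0.00
      vertex 8.26 10.77 0.00
      vertex 11.10 7.46 0.00
    endloop
  endfacet
  facet normal 0.0000 0.0000 -1.0000
    outer loop
      vertex 0.61 8.26 0.00
      vertex 3.92 11.10 0.00
      vertex 11.10 7.46 0.00
    endloop
  endfacet
  facet normal 0.0000 0.0000 -1.0000
    outer loop
      vertex 0.28 3.92 0.00
      vertex 0.61 8.26 0.00
      vertex 11.10 7.46 0.00
    endloop
  endfacet
  facet normal 0.0000 0.0000 -1.0000
    outer loop
      vertex 3.12 0.61 0.00
      vertex 0.28 3.92 0.00
      vertex 11.10 7.46 0.00
    endloop
  endfacet
  facet normal 0.0000 0.0000 -1.0000
    outer loop
      vertex 7.46 0.28 0.00
      vertex 3.12 0.61 0.00
      vertex 11.10 7.46 0.00
    endloop
  endfacet
  facet normal 0.0000 0.0000 -1.0000
    outer loop
      vertex 10.77 3.12 0.00
      vertex 7.46 0.28 0.00
      vertex 11.10 7.46 0.00
    endloop
  endfacet
  facet normal 0.6915 0.5933 0.4120
    outer loop
      vertex 11.10 7.46 0.00
      vertex 8.26 10.77 0.00
      vertex 5.69 5.69 11.63
    endloop
  endfacet
  facet normal 0.0691 0.9085 0.4121
    outer loop
      vertex 8.26 10.77 0.00
      vertex 3.92 11.10 0.00
      vertex 5.69 5.69 11.63
    endloop
  endfacet
  facet normal -0.5933 0.6915 0.4120
    outer loop
      vertex 3.92 11.10 0.00
      vertex 0.61 8.26 0.00
      vertex 5.69 5.69 11.63
    endloop
  endfacet
  facet normal -0.9085 0.0691 0.4121
    outer loop
      vertex 0.61 8.26 0.00
      vertex 0.28 3.92 0.00
      vertex 5.69 5.69 11.63
    endloop
  endfacet
  facet normal -0.6915 -0.5933 0.4120
    outer loop
      vertex 0.28 3.92 0.00
      vertex 3.12 0.61 0.00
      vertex 5.69 5.69 11.63
    endloop
  endfacet
  facet normal -0.0691 -0.9085 0.4121
    outer loop
      vertex 3.12 0.61 0.00
      vertex 7.46 0.28 0.00
      vertex 5.69 5.69 11.63
    endloop
  endfacet
  facet normal 0.5933 -0.6915 0.4120
    outer loop
      vertex 7.46 0.28 0.00
      vertex 10.77 3.12 0.00
      vertex 5.69 5.69 11.63
    endloop
  endfacet
  facet normal 0.9085 -0.0691 0.4121
    outer loop
      vertex 10.77 3.12 0.00
      vertex 11.10 7.46 0.00
      vertex 5.69 5.69 11.63
    endloop
  endfacet
endsolid part

The G0 Z moves step by Δz≈2.91 mm. The G1 loops shrink linearly with z, so the solid tapers from its base footprint up to z≈11.6. Closing with a flat bottom cap and the tapered top and triangulating gives 14 facets — a regular 8-sided pyramid, base circumscribed radius ≈ 5.69 mm, apex at z ≈ 11.6 mm.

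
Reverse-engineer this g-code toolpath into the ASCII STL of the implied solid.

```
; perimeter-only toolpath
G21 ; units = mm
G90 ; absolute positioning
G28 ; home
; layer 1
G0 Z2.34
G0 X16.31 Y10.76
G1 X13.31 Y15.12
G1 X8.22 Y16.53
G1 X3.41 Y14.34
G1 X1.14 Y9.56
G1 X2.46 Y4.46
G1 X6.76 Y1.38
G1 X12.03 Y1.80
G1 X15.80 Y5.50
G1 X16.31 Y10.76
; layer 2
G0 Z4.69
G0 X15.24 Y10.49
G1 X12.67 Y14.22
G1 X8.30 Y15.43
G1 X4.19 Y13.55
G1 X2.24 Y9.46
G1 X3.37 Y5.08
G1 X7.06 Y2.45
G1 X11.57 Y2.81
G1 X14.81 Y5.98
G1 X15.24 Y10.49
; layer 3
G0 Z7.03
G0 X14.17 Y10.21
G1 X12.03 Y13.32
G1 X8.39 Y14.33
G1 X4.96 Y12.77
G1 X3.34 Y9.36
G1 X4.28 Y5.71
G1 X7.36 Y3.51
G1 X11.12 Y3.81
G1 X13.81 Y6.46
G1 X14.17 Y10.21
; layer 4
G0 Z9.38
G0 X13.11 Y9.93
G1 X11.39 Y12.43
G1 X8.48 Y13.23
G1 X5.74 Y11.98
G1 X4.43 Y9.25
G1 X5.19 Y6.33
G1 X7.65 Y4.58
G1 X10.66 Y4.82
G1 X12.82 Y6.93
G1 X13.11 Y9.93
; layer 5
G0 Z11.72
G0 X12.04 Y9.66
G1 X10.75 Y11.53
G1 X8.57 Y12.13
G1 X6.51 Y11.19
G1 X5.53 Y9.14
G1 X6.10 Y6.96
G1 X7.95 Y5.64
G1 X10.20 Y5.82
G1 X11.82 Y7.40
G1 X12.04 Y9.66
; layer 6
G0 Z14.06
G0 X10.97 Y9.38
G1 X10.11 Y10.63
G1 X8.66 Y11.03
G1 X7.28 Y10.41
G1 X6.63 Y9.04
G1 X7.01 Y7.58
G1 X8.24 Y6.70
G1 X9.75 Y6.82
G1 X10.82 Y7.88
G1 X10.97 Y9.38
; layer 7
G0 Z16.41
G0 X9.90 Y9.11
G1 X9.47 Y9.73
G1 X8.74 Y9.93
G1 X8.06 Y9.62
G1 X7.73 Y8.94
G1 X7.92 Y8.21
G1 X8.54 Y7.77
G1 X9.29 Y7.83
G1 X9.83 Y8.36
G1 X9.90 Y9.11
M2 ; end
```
solid part
  facet normal 0.0000 0.0000 -1.0000
    outer loop
      vertex 8.13 17.63 0.00
      vertex 13.95 16.02 0.00
      vertex 17.38 11.04 0.00
    endloop
  endfacet
  facet normal 0.0000 0.0000 -1.0000
    outer loop
      vertex 2.64 15.13 0.00
      vertex 8.13 17.63 0.00
      vertex 17.38 11.04 0.00
    endloop
  endfacet
  facet normal 0.0000 0.0000 -1.0000
    outer loop
      vertex 0.04 9.67 0.00
      vertex 2.64 15.13 0.00
      vertex 17.38 11.04 0.00
    endloop
  endfacet
  facet normal 0.0000 0.0000 -1.0000
    outer loop
      vertex 1.55 3.83 0.00
      vertex 0.04 9.67 0.00
      vertex 17.38 11.04 0.00
    endloop
  endfacet
  facet normal 0.0000 0.0000 -1.0000
    outer loop
      vertex 6.47 0.32 0.00
      vertex 1.55 3.83 0.00
      vertex 17.38 11.04 0.00
    endloop
  endfacet
  facet normal 0.0000 0.0000 -1.0000
    outer loop
      vertex 12.49 0.80 0.00
      vertex 6.47 0.32 0.00
      vertex 17.38 11.04 0.00
    endloop
  endfacet
  facet normal 0.0000 0.0000 -1.0000
    outer loop
      vertex 16.80 5.03 0.00
      vertex 12.49 0.80 0.00
      vertex 17.38 11.04 0.00
    endloop
  endfacet
  facet normal 0.7531 0.5187 0.4046
    outer loop
      vertex 17.38 11.04 0.00
      vertex 13.95 16.02 0.00
      vertex 8.83 8.83 18.75
    endloop
  endfacet
  facet normal 0.2438 0.8814 0.4046
    outer loop
      vertex 13.95 16.02 0.00
      vertex 8.13 17.63 0.00
      vertex 8.83 8.83 18.75
    endloop
  endfacet
  facet normal -0.3790 0.8322 0.4047
    outer loop
      vertex 8.13 17.63 0.00
      vertex 2.64 15.13 0.00
      vertex 8.83 8.83 18.75
    endloop
  endfacet
  facet normal -0.8256 0.3932 0.4047
    outer loop
      vertex 2.64 15.13 0.00
      vertex 0.04 9.67 0.00
      vertex 8.83 8.83 18.75
    endloop
  endfacet
  facet normal -0.8853 -0.2289 0.4048
    outer loop
      vertex 0.04 9.67 0.00
      vertex 1.55 3.83 0.00
      vertex 8.83 8.83 18.75
    endloop
  endfacet
  facet normal -0.5311 -0.7444 0.4047
    outer loop
      vertex 1.55 3.83 0.00
      vertex 6.47 0.32 0.00
      vertex 8.83 8.83 18.75
    endloop
  endfacet
  facet normal 0.0727 -0.9116 0.4046
    outer loop
      vertex 6.47 0.32 0.00
      vertex 12.49 0.80 0.00
      vertex 8.83 8.83 18.75
    endloop
  endfacet
  facet normal 0.6406 -0.6527 0.4046
    outer loop
      vertex 12.49 0.80 0.00
      vertex 16.80 5.03 0.00
      vertex 8.83 8.83 18.75
    endloop
  endfacet
  facet normal 0.9102 -0.0878 0.4047
    outer loop
      vertex 16.80 5.03 0.00
      vertex 17.38 11.04 0.00
      vertex 8.83 8.83 18.75
    endloop
  endfacet
endsolid part

The G0 Z moves step by Δz≈2.34 mm. The G1 loops shrink linearly with z, so the solid tapers from its base footprint up to z≈18.8. Closing with a flat bottom cap and the tapered top and triangulating gives 16 facets — a regular 9-sided pyramid, base circumscribed radius ≈ 8.83 mm, apex at z ≈ 18.8 mm.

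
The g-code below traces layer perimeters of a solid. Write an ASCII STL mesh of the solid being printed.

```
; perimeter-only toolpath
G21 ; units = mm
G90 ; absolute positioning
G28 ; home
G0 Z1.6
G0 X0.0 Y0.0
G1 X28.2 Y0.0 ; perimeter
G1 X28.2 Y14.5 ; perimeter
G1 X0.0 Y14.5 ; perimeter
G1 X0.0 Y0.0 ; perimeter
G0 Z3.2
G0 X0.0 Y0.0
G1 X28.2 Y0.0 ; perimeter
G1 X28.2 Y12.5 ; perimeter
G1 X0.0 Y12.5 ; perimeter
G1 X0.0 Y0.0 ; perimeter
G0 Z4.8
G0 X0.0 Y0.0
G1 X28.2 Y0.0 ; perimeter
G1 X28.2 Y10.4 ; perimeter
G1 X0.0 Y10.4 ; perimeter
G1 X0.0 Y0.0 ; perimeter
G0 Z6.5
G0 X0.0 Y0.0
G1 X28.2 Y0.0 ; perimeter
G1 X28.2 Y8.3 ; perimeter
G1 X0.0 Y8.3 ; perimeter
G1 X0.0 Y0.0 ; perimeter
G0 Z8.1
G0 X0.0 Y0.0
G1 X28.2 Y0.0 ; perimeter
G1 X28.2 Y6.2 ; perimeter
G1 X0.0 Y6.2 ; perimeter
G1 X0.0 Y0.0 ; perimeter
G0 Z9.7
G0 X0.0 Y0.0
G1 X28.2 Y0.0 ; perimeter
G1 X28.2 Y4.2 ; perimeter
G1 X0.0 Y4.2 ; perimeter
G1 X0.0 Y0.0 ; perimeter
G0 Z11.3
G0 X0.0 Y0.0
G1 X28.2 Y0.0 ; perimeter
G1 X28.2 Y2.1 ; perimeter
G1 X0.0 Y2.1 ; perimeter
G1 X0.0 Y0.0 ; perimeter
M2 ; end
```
solid part
  facet normal 0.0000 0.0000 -1.0000
    outer loop
      vertex 28.2 16.6 0.0
      vertex 28.2 0.0 0.0
      vertex 0.0 0.0 0.0
    endloop
  endfacet
  facet normal 0.0000 0.0000 -1.0000
    outer loop
      vertex 0.0 16.6 0.0
      vertex 28.2 16.6 0.0
      vertex 0.0 0.0 0.0
    endloop
  endfacet
  facet normal 0.0000 -1.0000 0.0000
    outer loop
      vertex 0.0 0.0 0.0
      vertex 28.2 0.0 0.0
      vertex 28.2 0.0 12.9
    endloop
  endfacet
  facet normal 0.0000 -1.0000 0.0000
    outer loop
      vertex 0.0 0.0 0.0
      vertex 28.2 0.0 12.9
      vertex 0.0 0.0 12.9
    endloop
  endfacet
  facet normal 0.0000 0.6136 0.7896
    outer loop
      vertex 0.0 0.0 12.9
      vertex 28.2 0.0 12.9
      vertex 28.2 16.6 0.0
    endloop
  endfacet
  facet normal 0.0000 0.6136 0.7896
    outer loop
      vertex 0.0 0.0 12.9
      vertex 28.2 16.6 0.0
      vertex 0.0 16.6 0.0
    endloop
  endfacet
  facet normal -1.0000 0.0000 0.0000
    outer loop
      vertex 0.0 0.0 12.9
      vertex 0.0 16.6 0.0
      vertex 0.0 0.0 0.0
    endloop
  endfacet
  facet normal 1.0000 0.0000 0.0000
    outer loop
      vertex 28.2 0.0 0.0
      vertex 28.2 16.6 0.0
      vertex 28.2 0.0 12.9
    endloop
  endfacet
endsolid part

The G0 Z moves step by Δz≈1.6 mm. The G1 loops shrink linearly with z, so the solid tapers from its base footprint up to z≈12.9. Closing with a flat bottom cap and the tapered top and triangulating gives 8 facets — a wedge (ramp): 28.2 × 16.6 mm base, rising to 12.9 mm along the y=0 edge and sloping linearly to z=0 at y=16.6.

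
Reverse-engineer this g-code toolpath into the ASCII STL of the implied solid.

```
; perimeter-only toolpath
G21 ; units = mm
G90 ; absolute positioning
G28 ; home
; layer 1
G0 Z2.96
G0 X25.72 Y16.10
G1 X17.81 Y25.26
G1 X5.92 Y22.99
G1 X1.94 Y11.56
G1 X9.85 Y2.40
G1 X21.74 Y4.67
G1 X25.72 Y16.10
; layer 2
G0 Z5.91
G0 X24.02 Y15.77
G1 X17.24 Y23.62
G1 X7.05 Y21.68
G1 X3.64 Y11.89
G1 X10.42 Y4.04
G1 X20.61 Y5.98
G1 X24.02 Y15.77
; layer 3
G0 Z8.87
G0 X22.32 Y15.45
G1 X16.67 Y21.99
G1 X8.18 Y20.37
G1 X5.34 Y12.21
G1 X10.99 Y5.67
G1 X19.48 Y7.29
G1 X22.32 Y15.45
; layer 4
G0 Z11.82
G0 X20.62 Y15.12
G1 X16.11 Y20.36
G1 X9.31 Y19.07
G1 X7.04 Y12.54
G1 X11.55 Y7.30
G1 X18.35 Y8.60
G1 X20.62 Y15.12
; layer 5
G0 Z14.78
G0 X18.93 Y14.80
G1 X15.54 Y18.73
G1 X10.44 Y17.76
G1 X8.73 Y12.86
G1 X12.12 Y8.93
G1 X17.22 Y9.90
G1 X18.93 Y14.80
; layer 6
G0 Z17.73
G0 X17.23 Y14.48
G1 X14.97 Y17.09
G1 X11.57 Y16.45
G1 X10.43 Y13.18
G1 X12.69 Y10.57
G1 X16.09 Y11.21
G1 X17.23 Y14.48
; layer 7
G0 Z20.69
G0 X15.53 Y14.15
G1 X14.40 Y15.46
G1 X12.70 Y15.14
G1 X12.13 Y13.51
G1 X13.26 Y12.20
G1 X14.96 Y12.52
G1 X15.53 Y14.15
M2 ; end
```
solid part
  facet normal 0.0000 0.0000 -1.0000
    outer loop
      vertex 4.79 24.30 0.00
      vertex 18.38 26.89 0.00
      vertex 27.42 16.42 0.00
    endloop
  endfacet
  facet normal 0.0000 0.0000 -1.0000
    outer loop
      vertex 0.24 11.24 0.00
      vertex 4.79 24.30 0.00
      vertex 27.42 16.42 0.00
    endloop
  endfacet
  facet normal 0.0000 0.0000 -1.0000
    outer loop
      vertex 9.28 0.77 0.00
      vertex 0.24 11.24 0.00
      vertex 27.42 16.42 0.00
    endloop
  endfacet
  facet normal 0.0000 0.0000 -1.0000
    outer loop
      vertex 22.87 3.36 0.00
      vertex 9.28 0.77 0.00
      vertex 27.42 16.42 0.00
    endloop
  endfacet
  facet normal 0.6752 0.5830 0.4520
    outer loop
      vertex 27.42 16.42 0.00
      vertex 18.38 26.89 0.00
      vertex 13.83 13.83 23.64
    endloop
  endfacet
  facet normal -0.1670 0.8763 0.4520
    outer loop
      vertex 18.38 26.89 0.00
      vertex 4.79 24.30 0.00
      vertex 13.83 13.83 23.64
    endloop
  endfacet
  facet normal -0.8423 0.2935 0.4521
    outer loop
      vertex 4.79 24.30 0.00
      vertex 0.24 11.24 0.00
      vertex 13.83 13.83 23.64
    endloop
  endfacet
  facet normal -0.6752 -0.5830 0.4520
    outer loop
      vertex 0.24 11.24 0.00
      vertex 9.28 0.77 0.00
      vertex 13.83 13.83 23.64
    endloop
  endfacet
  facet normal 0.1670 -0.8763 0.4520
    outer loop
      vertex 9.28 0.77 0.00
      vertex 22.87 3.36 0.00
      vertex 13.83 13.83 23.64
    endloop
  endfacet
  facet normal 0.8423 -0.2935 0.4521
    outer loop
      vertex 22.87 3.36 0.00
      vertex 27.42 16.42 0.00
      vertex 13.83 13.83 23.64
    endloop
  endfacet
endsolid part

The G0 Z moves step by Δz≈2.96 mm. The G1 loops shrink linearly with z, so the solid tapers from its base footprint up to z≈23.6. Closing with a flat bottom cap and the tapered top and triangulating gives 10 facets — a regular 6-sided pyramid, base circumscribed radius ≈ 13.8 mm, apex at z ≈ 23.6 mm.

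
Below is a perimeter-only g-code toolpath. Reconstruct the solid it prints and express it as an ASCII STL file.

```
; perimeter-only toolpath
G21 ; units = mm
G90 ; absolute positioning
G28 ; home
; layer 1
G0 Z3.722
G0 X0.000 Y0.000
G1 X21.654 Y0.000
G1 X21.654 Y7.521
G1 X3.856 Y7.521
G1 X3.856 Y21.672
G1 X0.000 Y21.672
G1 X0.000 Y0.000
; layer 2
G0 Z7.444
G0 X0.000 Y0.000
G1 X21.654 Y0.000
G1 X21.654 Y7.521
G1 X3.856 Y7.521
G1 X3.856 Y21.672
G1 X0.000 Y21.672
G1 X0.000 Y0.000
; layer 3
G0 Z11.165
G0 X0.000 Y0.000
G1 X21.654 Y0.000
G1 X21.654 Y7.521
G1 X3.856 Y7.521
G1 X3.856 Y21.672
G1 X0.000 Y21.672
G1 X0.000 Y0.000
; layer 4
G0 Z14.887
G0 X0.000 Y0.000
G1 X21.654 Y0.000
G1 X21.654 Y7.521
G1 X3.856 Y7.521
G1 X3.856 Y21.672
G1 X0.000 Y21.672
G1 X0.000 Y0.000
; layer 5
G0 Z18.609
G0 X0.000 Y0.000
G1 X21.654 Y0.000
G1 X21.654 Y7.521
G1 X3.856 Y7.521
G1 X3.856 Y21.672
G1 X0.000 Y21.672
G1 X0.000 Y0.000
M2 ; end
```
solid part
  facet normal 0.0000 0.0000 -1.0000
    outer loop
      vertex 21.654 7.521 0.000
      vertex 21.654 0.000 0.000
      vertex 0.000 0.000 0.000
    endloop
  endfacet
  facet normal 0.0000 0.0000 -1.0000
    outer loop
      vertex 3.856 7.521 0.000
      vertex 21.654 7.521 0.000
      vertex 0.000 0.000 0.000
    endloop
  endfacet
  facet normal 0.0000 0.0000 -1.0000
    outer loop
      vertex 3.856 21.672 0.000
      vertex 3.856 7.521 0.000
      vertex 0.000 0.000 0.000
    endloop
  endfacet
  facet normal 0.0000 0.0000 -1.0000
    outer loop
      vertex 0.000 21.672 0.000
      vertex 3.856 21.672 0.000
      vertex 0.000 0.000 0.000
    endloop
  endfacet
  facet normal 0.0000 0.0000 1.0000
    outer loop
      vertex 0.000 0.000 18.609
      vertex 21.654 0.000 18.609
      vertex 21.654 7.521 18.609
    endloop
  endfacet
  facet normal 0.0000 0.0000 1.0000
    outer loop
      vertex 0.000 0.000 18.609
      vertex 21.654 7.521 18.609
      vertex 3.856 7.521 18.609
    endloop
  endfacet
  facet normal 0.0000 0.0000 1.0000
    outer loop
      vertex 0.000 0.000 18.609
      vertex 3.856 7.521 18.609
      vertex 3.856 21.672 18.609
    endloop
  endfacet
  facet normal 0.0000 0.0000 1.0000
    outer loop
      vertex 0.000 0.000 18.609
      vertex 3.856 21.672 18.609
      vertex 0.000 21.672 18.609
    endloop
  endfacet
  facet normal 0.0000 -1.0000 0.0000
    outer loop
      vertex 0.000 0.000 0.000
      vertex 21.654 0.000 0.000
      vertex 21.654 0.000 18.609
    endloop
  endfacet
  facet normal 0.0000 -1.0000 0.0000
    outer loop
      vertex 0.000 0.000 0.000
      vertex 21.654 0.000 18.609
      vertex 0.000 0.000 18.609
    endloop
  endfacet
  facet normal 1.0000 0.0000 0.0000
    outer loop
      vertex 21.654 0.000 0.000
      vertex 21.654 7.521 0.000
      vertex 21.654 7.521 18.609
    endloop
  endfacet
  facet normal 1.0000 0.0000 0.0000
    outer loop
      vertex 21.654 0.000 0.000
      vertex 21.654 7.521 18.609
      vertex 21.654 0.000 18.609
    endloop
  endfacet
  facet normal 0.0000 1.0000 0.0000
    outer loop
      vertex 21.654 7.521 0.000
      vertex 3.856 7.521 0.000
      vertex 3.856 7.521 18.609
    endloop
  endfacet
  facet normal 0.0000 1.0000 0.0000
    outer loop
      vertex 21.654 7.521 0.000
      vertex 3.856 7.521 18.609
      vertex 21.654 7.521 18.609
    endloop
  endfacet
  facet normal 1.0000 0.0000 0.0000
    outer loop
      vertex 3.856 7.521 0.000
      vertex 3.856 21.672 0.000
      vertex 3.856 21.672 18.609
    endloop
  endfacet
  facet normal 1.0000 0.0000 0.0000
    outer loop
      vertex 3.856 7.521 0.000
      vertex 3.856 21.672 18.609
      vertex 3.856 7.521 18.609
    endloop
  endfacet
  facet normal 0.0000 1.0000 0.0000
    outer loop
      vertex 3.856 21.672 0.000
      vertex 0.000 21.672 0.000
      vertex 0.000 21.672 18.609
    endloop
  endfacet
  facet normal 0.0000 1.0000 0.0000
    outer loop
      vertex 3.856 21.672 0.000
      vertex 0.000 21.672 18.609
      vertex 3.856 21.672 18.609
    endloop
  endfacet
  facet normal -1.0000 0.0000 0.0000
    outer loop
      vertex 0.000 21.672 0.000
      vertex 0.000 0.000 0.000
      vertex 0.000 0.000 18.609
    endloop
  endfacet
  facet normal -1.0000 0.0000 0.0000
    outer loop
      vertex 0.000 21.672 0.000
      vertex 0.000 0.000 18.609
      vertex 0.000 21.672 18.609
    endloop
  endfacet
endsolid part

The G0 Z moves step by Δz≈3.722 mm. Every layer's G1 loop is the same polygon, so the solid is a straight extrusion of it from z=0 to z≈18.6. Closing with flat bottom and top caps and triangulating gives 20 facets — an L-shaped prism: outer 21.7 × 21.7 mm, arm thicknesses ≈ 7.52 mm (horizontal) and 3.86 mm (vertical), extruded 18.6 mm in z.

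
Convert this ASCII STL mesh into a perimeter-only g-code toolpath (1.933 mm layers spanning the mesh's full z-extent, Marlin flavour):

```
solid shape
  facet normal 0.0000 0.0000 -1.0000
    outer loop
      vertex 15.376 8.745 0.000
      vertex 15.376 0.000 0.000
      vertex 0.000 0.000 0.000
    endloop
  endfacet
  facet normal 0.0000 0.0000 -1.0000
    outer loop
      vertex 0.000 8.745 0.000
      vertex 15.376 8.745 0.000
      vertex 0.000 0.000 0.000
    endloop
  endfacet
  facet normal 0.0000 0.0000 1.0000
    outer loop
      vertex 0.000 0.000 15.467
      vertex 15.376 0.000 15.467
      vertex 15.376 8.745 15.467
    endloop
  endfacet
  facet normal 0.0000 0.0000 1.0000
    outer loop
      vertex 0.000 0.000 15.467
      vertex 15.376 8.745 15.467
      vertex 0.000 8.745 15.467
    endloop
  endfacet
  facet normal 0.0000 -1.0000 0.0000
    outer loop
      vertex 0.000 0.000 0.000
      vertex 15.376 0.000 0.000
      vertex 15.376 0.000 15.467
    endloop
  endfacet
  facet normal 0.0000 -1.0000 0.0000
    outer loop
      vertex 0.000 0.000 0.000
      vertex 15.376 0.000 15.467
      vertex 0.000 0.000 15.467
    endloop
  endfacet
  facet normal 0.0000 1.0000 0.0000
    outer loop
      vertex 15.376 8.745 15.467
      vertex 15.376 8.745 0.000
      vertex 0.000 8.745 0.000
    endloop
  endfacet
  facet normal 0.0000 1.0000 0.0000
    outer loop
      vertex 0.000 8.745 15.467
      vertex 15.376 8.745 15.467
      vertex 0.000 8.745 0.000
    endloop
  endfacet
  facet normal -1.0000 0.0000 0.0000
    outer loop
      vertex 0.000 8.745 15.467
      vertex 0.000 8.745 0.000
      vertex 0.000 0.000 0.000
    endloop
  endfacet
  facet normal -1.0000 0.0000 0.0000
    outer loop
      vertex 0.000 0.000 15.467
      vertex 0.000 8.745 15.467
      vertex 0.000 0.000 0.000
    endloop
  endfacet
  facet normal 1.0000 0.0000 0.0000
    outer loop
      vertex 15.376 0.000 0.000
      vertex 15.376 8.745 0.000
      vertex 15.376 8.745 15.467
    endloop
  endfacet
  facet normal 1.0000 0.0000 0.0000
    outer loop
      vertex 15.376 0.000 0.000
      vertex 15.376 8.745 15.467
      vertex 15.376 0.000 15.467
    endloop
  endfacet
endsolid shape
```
; perimeter-only toolpath
G21 ; units = mm
G90 ; absolute positioning
G28 ; home
; layer 1
G0 Z1.933
G0 X0.000 Y0.000
G1 X15.376 Y0.000
G1 X15.376 Y8.745
G1 X0.000 Y8.745
G1 X0.000 Y0.000
; layer 2
G0 Z3.867
G0 X0.000 Y0.000
G1 X15.376 Y0.000
G1 X15.376 Y8.745
G1 X0.000 Y8.745
G1 X0.000 Y0.000
; layer 3
G0 Z5.800
G0 X0.000 Y0.000
G1 X15.376 Y0.000
G1 X15.376 Y8.745
G1 X0.000 Y8.745
G1 X0.000 Y0.000
; layer 4
G0 Z7.734
G0 X0.000 Y0.000
G1 X15.376 Y0.000
G1 X15.376 Y8.745
G1 X0.000 Y8.745
G1 X0.000 Y0.000
; layer 5
G0 Z9.667
G0 X0.000 Y0.000
G1 X15.376 Y0.000
G1 X15.376 Y8.745
G1 X0.000 Y8.745
G1 X0.000 Y0.000
; layer 6
G0 Z11.600
G0 X0.000 Y0.000
G1 X15.376 Y0.000
G1 X15.376 Y8.745
G1 X0.000 Y8.745
G1 X0.000 Y0.000
; layer 7
G0 Z13.534
G0 X0.000 Y0.000
G1 X15.376 Y0.000
G1 X15.376 Y8.745
G1 X0.000 Y8.745
G1 X0.000 Y0.000
; layer 8
G0 Z15.467
G0 X0.000 Y0.000
G1 X15.376 Y0.000
G1 X15.376 Y8.745
G1 X0.000 Y8.745
G1 X0.000 Y0.000
M2 ; end

The solid is a rectangular box, roughly 15.4 × 8.74 mm footprint and 15.5 mm tall. Slicing at Δz = 1.933 mm — 8 equal slices spanning the solid's height, so layer i sits at z = i·h/8 — gives 8 non-empty perimeters. Each is a 4-segment closed polygon; G0 lifts to the layer z and rapids to the start vertex, then G1 traces the edges.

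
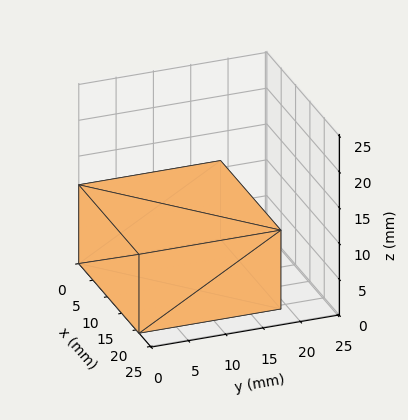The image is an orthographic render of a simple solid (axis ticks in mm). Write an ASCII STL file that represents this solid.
Reading the render: the shape is a rectangular box, roughly 21 × 19 mm footprint and 11 mm tall (dimensions read to the nearest mm from the axis ticks). For the STL, each face is triangulated and given an outward normal.

solid part
  facet normal 0.0000 0.0000 -1.0000
    outer loop
      vertex 21.00 19.00 0.00
      vertex 21.00 0.00 0.00
      vertex 0.00 0.00 0.00
    endloop
  endfacet
  facet normal 0.0000 0.0000 -1.0000
    outer loop
      vertex 0.00 19.00 0.00
      vertex 21.00 19.00 0.00
      vertex 0.00 0.00 0.00
    endloop
  endfacet
  facet normal 0.0000 0.0000 1.0000
    outer loop
      vertex 0.00 0.00 11.00
      vertex 21.00 0.00 11.00
      vertex 21.00 19.00 11.00
    endloop
  endfacet
  facet normal 0.0000 0.0000 1.0000
    outer loop
      vertex 0.00 0.00 11.00
      vertex 21.00 19.00 11.00
      vertex 0.00 19.00 11.00
    endloop
  endfacet
  facet normal 0.0000 -1.0000 0.0000
    outer loop
      vertex 0.00 0.00 0.00
      vertex 21.00 0.00 0.00
      vertex 21.00 0.00 11.00
    endloop
  endfacet
  facet normal 0.0000 -1.0000 0.0000
    outer loop
      vertex 0.00 0.00 0.00
      vertex 21.00 0.00 11.00
      vertex 0.00 0.00 11.00
    endloop
  endfacet
  facet normal 0.0000 1.0000 0.0000
    outer loop
      vertex 21.00 19.00 11.00
      vertex 21.00 19.00 0.00
      vertex 0.00 19.00 0.00
    endloop
  endfacet
  facet normal 0.0000 1.0000 0.0000
    outer loop
      vertex 0.00 19.00 11.00
      vertex 21.00 19.00 11.00
      vertex 0.00 19.00 0.00
    endloop
  endfacet
  facet normal -1.0000 0.0000 0.0000
    outer loop
      vertex 0.00 19.00 11.00
      vertex 0.00 19.00 0.00
      vertex 0.00 0.00 0.00
    endloop
  endfacet
  facet normal -1.0000 0.0000 0.0000
    outer loop
      vertex 0.00 0.00 11.00
      vertex 0.00 19.00 11.00
      vertex 0.00 0.00 0.00
    endloop
  endfacet
  facet normal 1.0000 0.0000 0.0000
    outer loop
      vertex 21.00 0.00 0.00
      vertex 21.00 19.00 0.00
      vertex 21.00 19.00 11.00
    endloop
  endfacet
  facet normal 1.0000 0.0000 0.0000
    outer loop
      vertex 21.00 0.00 0.00
      vertex 21.00 19.00 11.00
      vertex 21.00 0.00 11.00
    endloop
  endfacet
endsolid part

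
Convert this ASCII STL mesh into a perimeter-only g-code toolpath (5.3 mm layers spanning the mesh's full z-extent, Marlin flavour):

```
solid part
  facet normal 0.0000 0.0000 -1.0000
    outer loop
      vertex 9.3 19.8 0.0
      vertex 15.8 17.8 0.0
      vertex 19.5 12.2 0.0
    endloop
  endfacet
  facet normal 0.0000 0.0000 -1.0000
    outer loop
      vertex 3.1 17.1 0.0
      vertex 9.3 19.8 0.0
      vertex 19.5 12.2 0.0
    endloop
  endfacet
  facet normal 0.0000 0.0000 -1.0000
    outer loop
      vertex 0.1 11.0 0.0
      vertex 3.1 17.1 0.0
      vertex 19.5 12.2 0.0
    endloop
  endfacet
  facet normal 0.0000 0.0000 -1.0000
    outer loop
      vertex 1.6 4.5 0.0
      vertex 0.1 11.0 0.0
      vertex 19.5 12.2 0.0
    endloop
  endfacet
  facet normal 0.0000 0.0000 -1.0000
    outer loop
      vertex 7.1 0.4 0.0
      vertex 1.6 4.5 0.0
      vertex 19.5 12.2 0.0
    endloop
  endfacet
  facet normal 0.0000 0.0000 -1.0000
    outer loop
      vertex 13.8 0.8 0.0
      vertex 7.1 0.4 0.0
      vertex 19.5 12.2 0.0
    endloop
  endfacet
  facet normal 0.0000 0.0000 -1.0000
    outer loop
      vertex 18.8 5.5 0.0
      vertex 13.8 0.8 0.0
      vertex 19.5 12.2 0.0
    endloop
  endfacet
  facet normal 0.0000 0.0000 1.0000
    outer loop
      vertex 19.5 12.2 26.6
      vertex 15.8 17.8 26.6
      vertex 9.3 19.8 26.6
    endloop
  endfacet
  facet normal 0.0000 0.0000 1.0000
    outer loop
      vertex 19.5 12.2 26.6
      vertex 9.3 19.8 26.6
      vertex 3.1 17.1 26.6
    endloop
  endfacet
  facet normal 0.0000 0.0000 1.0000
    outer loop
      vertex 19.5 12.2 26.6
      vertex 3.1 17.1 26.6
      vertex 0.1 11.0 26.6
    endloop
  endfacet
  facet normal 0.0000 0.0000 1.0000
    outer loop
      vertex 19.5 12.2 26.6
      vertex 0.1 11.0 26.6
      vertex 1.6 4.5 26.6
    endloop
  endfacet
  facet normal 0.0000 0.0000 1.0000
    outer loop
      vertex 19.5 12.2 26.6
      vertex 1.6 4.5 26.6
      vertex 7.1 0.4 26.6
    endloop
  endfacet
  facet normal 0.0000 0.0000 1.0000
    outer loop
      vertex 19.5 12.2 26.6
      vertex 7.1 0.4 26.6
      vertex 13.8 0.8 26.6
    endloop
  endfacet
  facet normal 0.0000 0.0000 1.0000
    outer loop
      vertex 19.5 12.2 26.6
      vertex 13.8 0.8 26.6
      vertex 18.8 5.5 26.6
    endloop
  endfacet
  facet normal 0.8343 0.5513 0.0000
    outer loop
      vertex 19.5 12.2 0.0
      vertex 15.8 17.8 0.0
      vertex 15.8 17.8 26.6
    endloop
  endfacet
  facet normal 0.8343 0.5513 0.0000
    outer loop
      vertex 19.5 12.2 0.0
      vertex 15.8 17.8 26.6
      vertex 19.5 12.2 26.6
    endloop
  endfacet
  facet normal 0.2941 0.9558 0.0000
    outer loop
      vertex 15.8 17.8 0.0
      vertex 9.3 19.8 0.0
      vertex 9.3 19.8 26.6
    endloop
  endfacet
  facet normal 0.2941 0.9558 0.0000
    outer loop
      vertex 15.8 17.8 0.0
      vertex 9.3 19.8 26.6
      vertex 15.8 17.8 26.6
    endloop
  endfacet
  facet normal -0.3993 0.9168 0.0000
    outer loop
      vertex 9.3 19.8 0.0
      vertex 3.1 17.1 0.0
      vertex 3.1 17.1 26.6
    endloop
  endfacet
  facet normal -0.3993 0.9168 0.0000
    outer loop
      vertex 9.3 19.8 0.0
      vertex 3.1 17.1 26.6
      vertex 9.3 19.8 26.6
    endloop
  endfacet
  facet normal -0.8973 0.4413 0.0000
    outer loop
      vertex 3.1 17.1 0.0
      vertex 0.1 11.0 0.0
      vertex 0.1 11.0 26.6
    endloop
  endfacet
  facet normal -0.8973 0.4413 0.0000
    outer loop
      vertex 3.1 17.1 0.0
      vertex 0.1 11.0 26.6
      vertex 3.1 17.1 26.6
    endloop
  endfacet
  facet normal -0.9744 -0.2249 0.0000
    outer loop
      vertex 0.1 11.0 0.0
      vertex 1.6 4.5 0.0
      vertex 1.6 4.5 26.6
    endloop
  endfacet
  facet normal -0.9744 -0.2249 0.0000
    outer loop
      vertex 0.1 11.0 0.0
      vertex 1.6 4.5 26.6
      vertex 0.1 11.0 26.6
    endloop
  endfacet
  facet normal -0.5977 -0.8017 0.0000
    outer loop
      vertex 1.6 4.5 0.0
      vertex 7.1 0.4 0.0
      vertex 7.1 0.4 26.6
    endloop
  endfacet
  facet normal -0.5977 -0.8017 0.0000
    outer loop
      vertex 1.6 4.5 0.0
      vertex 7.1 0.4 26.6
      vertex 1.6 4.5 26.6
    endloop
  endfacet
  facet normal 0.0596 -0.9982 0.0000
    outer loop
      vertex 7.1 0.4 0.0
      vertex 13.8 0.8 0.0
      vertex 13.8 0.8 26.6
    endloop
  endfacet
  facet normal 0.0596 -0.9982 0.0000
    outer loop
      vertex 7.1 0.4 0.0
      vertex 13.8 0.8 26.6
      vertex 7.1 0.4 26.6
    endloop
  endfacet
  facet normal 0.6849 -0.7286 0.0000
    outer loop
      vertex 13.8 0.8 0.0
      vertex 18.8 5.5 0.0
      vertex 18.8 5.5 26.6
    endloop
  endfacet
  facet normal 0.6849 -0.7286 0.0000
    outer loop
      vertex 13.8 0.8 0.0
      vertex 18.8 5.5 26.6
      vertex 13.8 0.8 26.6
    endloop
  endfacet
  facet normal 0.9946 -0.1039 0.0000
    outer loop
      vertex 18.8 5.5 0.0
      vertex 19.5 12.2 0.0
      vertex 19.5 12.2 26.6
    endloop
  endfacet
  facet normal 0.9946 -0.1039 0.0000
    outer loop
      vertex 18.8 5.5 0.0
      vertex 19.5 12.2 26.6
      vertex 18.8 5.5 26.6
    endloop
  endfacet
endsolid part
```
; perimeter-only toolpath
G21 ; units = mm
G90 ; absolute positioning
G28 ; home
; layer 1
G0 Z5.3
G0 X19.5 Y12.2
G1 X15.8 Y17.8
G1 X9.3 Y19.8
G1 X3.1 Y17.1
G1 X0.1 Y11.0
G1 X1.6 Y4.5
G1 X7.1 Y0.4
G1 X13.8 Y0.8
G1 X18.8 Y5.5
G1 X19.5 Y12.2
; layer 2
G0 Z10.6
G0 X19.5 Y12.2
G1 X15.8 Y17.8
G1 X9.3 Y19.8
G1 X3.1 Y17.1
G1 X0.1 Y11.0
G1 X1.6 Y4.5
G1 X7.1 Y0.4
G1 X13.8 Y0.8
G1 X18.8 Y5.5
G1 X19.5 Y12.2
; layer 3
G0 Z16.0
G0 X19.5 Y12.2
G1 X15.8 Y17.8
G1 X9.3 Y19.8
G1 X3.1 Y17.1
G1 X0.1 Y11.0
G1 X1.6 Y4.5
G1 X7.1 Y0.4
G1 X13.8 Y0.8
G1 X18.8 Y5.5
G1 X19.5 Y12.2
; layer 4
G0 Z21.3
G0 X19.5 Y12.2
G1 X15.8 Y17.8
G1 X9.3 Y19.8
G1 X3.1 Y17.1
G1 X0.1 Y11.0
G1 X1.6 Y4.5
G1 X7.1 Y0.4
G1 X13.8 Y0.8
G1 X18.8 Y5.5
G1 X19.5 Y12.2
; layer 5
G0 Z26.6
G0 X19.5 Y12.2
G1 X15.8 Y17.8
G1 X9.3 Y19.8
G1 X3.1 Y17.1
G1 X0.1 Y11.0
G1 X1.6 Y4.5
G1 X7.1 Y0.4
G1 X13.8 Y0.8
G1 X18.8 Y5.5
G1 X19.5 Y12.2
M2 ; end

The solid is a regular 9-sided prism (a cylinder approximated with 9 flat sides), circumscribed radius ≈ 9.9 mm, height ≈ 26.6 mm. Slicing at Δz = 5.3 mm — 5 equal slices spanning the solid's height, so layer i sits at z = i·h/5 — gives 5 non-empty perimeters. Each is a 9-segment closed polygon; G0 lifts to the layer z and rapids to the start vertex, then G1 traces the edges.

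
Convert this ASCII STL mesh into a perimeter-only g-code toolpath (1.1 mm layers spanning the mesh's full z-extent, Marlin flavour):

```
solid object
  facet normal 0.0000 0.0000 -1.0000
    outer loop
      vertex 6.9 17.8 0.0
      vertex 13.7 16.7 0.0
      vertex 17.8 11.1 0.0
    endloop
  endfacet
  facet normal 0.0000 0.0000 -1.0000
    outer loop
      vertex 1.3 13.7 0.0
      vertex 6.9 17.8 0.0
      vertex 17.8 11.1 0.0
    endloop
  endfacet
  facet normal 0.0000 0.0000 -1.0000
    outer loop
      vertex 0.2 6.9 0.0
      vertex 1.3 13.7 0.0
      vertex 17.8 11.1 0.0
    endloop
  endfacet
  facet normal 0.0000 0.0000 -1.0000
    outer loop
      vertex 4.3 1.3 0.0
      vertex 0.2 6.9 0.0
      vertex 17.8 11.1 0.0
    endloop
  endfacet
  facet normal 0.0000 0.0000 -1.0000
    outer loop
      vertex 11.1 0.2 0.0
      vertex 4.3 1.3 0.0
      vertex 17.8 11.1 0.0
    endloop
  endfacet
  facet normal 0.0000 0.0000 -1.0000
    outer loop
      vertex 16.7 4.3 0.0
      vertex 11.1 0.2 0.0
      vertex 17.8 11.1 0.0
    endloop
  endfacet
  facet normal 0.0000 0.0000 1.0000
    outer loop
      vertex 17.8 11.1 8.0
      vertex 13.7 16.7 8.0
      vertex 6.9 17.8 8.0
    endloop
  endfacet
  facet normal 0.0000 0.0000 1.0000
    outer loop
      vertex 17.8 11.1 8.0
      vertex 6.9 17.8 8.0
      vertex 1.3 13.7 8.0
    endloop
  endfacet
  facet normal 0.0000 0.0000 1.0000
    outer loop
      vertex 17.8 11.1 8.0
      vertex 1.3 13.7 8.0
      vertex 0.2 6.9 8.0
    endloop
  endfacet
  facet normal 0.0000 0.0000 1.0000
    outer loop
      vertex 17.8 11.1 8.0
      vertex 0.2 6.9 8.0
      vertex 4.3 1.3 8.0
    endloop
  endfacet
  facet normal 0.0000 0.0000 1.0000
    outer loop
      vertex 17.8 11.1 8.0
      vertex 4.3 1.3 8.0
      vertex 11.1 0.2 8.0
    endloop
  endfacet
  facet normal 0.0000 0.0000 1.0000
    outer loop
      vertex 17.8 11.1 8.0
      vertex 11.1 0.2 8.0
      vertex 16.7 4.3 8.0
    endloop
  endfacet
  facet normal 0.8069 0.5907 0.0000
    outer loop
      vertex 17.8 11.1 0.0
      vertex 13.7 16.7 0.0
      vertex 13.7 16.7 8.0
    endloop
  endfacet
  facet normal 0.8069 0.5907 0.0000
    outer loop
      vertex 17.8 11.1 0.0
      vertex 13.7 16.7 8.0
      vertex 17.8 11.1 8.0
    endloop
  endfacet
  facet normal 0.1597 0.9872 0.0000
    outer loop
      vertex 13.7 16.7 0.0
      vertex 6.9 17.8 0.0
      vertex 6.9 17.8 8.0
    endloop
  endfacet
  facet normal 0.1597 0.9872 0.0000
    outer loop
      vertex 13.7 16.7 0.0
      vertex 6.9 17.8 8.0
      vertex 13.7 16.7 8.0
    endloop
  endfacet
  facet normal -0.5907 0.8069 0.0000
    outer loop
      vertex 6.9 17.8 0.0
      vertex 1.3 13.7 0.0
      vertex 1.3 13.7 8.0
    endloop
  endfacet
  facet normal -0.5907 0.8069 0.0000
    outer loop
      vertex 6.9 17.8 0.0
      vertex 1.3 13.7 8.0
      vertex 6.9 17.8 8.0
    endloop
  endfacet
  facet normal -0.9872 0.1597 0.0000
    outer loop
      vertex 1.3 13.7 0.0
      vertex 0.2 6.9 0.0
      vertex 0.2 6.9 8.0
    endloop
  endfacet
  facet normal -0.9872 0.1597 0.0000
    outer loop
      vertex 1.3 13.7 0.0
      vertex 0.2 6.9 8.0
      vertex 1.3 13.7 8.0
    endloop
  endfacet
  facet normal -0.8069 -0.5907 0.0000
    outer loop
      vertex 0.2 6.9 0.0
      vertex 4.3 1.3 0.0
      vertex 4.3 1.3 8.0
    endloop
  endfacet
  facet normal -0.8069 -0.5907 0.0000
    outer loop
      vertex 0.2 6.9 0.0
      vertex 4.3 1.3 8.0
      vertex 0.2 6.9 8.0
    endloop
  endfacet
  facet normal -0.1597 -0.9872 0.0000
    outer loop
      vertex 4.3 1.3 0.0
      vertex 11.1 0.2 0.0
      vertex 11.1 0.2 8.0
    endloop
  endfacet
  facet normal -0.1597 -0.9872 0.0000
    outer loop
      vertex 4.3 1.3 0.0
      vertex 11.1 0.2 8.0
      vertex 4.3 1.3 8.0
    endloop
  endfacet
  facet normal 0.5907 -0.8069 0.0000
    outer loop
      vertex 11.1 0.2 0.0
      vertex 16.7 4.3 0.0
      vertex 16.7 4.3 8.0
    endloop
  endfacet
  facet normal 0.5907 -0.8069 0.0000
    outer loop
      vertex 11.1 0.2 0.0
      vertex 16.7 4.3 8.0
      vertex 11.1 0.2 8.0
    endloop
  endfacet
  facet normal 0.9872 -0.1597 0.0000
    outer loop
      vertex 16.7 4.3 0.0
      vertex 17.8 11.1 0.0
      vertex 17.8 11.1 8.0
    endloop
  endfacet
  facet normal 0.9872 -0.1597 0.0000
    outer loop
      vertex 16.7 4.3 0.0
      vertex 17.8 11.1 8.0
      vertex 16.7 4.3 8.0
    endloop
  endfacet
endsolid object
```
; perimeter-only toolpath
G21 ; units = mm
G90 ; absolute positioning
G28 ; home
; layer 1
G0 Z1.1
G0 X17.8 Y11.1
G1 X13.7 Y16.7
G1 X6.9 Y17.8
G1 X1.3 Y13.7
G1 X0.2 Y6.9
G1 X4.3 Y1.3
G1 X11.1 Y0.2
G1 X16.7 Y4.3
G1 X17.8 Y11.1
; layer 2
G0 Z2.3
G0 X17.8 Y11.1
G1 X13.7 Y16.7
G1 X6.9 Y17.8
G1 X1.3 Y13.7
G1 X0.2 Y6.9
G1 X4.3 Y1.3
G1 X11.1 Y0.2
G1 X16.7 Y4.3
G1 X17.8 Y11.1
; layer 3
G0 Z3.4
G0 X17.8 Y11.1
G1 X13.7 Y16.7
G1 X6.9 Y17.8
G1 X1.3 Y13.7
G1 X0.2 Y6.9
G1 X4.3 Y1.3
G1 X11.1 Y0.2
G1 X16.7 Y4.3
G1 X17.8 Y11.1
; layer 4
G0 Z4.6
G0 X17.8 Y11.1
G1 X13.7 Y16.7
G1 X6.9 Y17.8
G1 X1.3 Y13.7
G1 X0.2 Y6.9
G1 X4.3 Y1.3
G1 X11.1 Y0.2
G1 X16.7 Y4.3
G1 X17.8 Y11.1
; layer 5
G0 Z5.7
G0 X17.8 Y11.1
G1 X13.7 Y16.7
G1 X6.9 Y17.8
G1 X1.3 Y13.7
G1 X0.2 Y6.9
G1 X4.3 Y1.3
G1 X11.1 Y0.2
G1 X16.7 Y4.3
G1 X17.8 Y11.1
; layer 6
G0 Z6.9
G0 X17.8 Y11.1
G1 X13.7 Y16.7
G1 X6.9 Y17.8
G1 X1.3 Y13.7
G1 X0.2 Y6.9
G1 X4.3 Y1.3
G1 X11.1 Y0.2
G1 X16.7 Y4.3
G1 X17.8 Y11.1
; layer 7
G0 Z8.0
G0 X17.8 Y11.1
G1 X13.7 Y16.7
G1 X6.9 Y17.8
G1 X1.3 Y13.7
G1 X0.2 Y6.9
G1 X4.3 Y1.3
G1 X11.1 Y0.2
G1 X16.7 Y4.3
G1 X17.8 Y11.1
M2 ; end

The solid is a regular 8-sided prism (a cylinder approximated with 8 flat sides), circumscribed radius ≈ 9 mm, height ≈ 8 mm. Slicing at Δz = 1.1 mm — 7 equal slices spanning the solid's height, so layer i sits at z = i·h/7 — gives 7 non-empty perimeters. Each is a 8-segment closed polygon; G0 lifts to the layer z and rapids to the start vertex, then G1 traces the edges.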